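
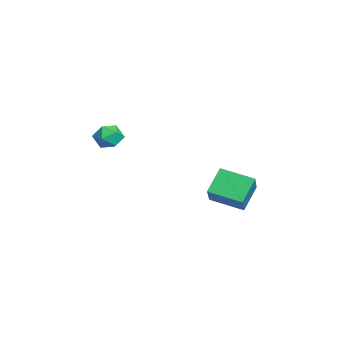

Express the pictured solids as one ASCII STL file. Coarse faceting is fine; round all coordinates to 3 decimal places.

solid 
facet normal -0.535 0.453 0.713
outer loop
vertex 0.492 2.427 -0.364
vertex 1.181 3.92 -0.795
vertex -0.724 2.679 -1.436
endloop
endfacet
facet normal -0.405 -0.878 0.253
outer loop
vertex 0.079 2.0 -2.505
vertex 0.492 2.427 -0.364
vertex -0.724 2.679 -1.436
endloop
endfacet
facet normal -0.535 0.453 0.713
outer loop
vertex -0.724 2.679 -1.436
vertex 1.181 3.92 -0.795
vertex -0.035 4.172 -1.867
endloop
endfacet
facet normal -0.741 0.153 -0.654
outer loop
vertex -0.035 4.172 -1.867
vertex 0.079 2.0 -2.505
vertex -0.724 2.679 -1.436
endloop
endfacet
facet normal 0.741 -0.153 0.654
outer loop
vertex 0.492 2.427 -0.364
vertex 1.984 3.241 -1.864
vertex 1.181 3.92 -0.795
endloop
endfacet
facet normal -0.405 -0.878 0.253
outer loop
vertex 1.295 1.748 -1.433
vertex 0.492 2.427 -0.364
vertex 0.079 2.0 -2.505
endloop
endfacet
facet normal 0.741 -0.153 0.654
outer loop
vertex 1.295 1.748 -1.433
vertex 1.984 3.241 -1.864
vertex 0.492 2.427 -0.364
endloop
endfacet
facet normal 0.405 0.878 -0.253
outer loop
vertex 1.181 3.92 -0.795
vertex 1.984 3.241 -1.864
vertex -0.035 4.172 -1.867
endloop
endfacet
facet normal -0.741 0.153 -0.654
outer loop
vertex 0.768 3.493 -2.936
vertex 0.079 2.0 -2.505
vertex -0.035 4.172 -1.867
endloop
endfacet
facet normal 0.405 0.878 -0.253
outer loop
vertex -0.035 4.172 -1.867
vertex 1.984 3.241 -1.864
vertex 0.768 3.493 -2.936
endloop
endfacet
facet normal 0.535 -0.453 -0.713
outer loop
vertex 0.768 3.493 -2.936
vertex 1.295 1.748 -1.433
vertex 0.079 2.0 -2.505
endloop
endfacet
facet normal 0.535 -0.453 -0.713
outer loop
vertex 1.984 3.241 -1.864
vertex 1.295 1.748 -1.433
vertex 0.768 3.493 -2.936
endloop
endfacet
facet normal 0.115 0.831 0.544
outer loop
vertex 0.98 -1.882 1.98
vertex 0.675 -2.231 2.578
vertex 1.423 -2.26 2.464
endloop
endfacet
facet normal 0.621 0.782 0.042
outer loop
vertex 0.98 -1.882 1.98
vertex 1.423 -2.26 2.464
vertex 1.544 -2.316 1.719
endloop
endfacet
facet normal 0.300 0.747 -0.594
outer loop
vertex 0.98 -1.882 1.98
vertex 1.544 -2.316 1.719
vertex 0.87 -2.321 1.372
endloop
endfacet
facet normal -0.406 0.774 -0.486
outer loop
vertex 0.98 -1.882 1.98
vertex 0.87 -2.321 1.372
vertex 0.334 -2.268 1.904
endloop
endfacet
facet normal -0.519 0.826 0.217
outer loop
vertex 0.98 -1.882 1.98
vertex 0.334 -2.268 1.904
vertex 0.675 -2.231 2.578
endloop
endfacet
facet normal 0.975 0.170 0.146
outer loop
vertex 1.544 -2.316 1.719
vertex 1.423 -2.26 2.464
vertex 1.586 -2.932 2.156
endloop
endfacet
facet normal 0.155 0.252 0.955
outer loop
vertex 1.423 -2.26 2.464
vertex 0.675 -2.231 2.578
vertex 1.05 -2.879 2.688
endloop
endfacet
facet normal -0.871 0.244 0.427
outer loop
vertex 0.675 -2.231 2.578
vertex 0.334 -2.268 1.904
vertex 0.376 -2.884 2.341
endloop
endfacet
facet normal -0.688 0.158 -0.709
outer loop
vertex 0.334 -2.268 1.904
vertex 0.87 -2.321 1.372
vertex 0.497 -2.94 1.596
endloop
endfacet
facet normal 0.454 0.113 -0.884
outer loop
vertex 0.87 -2.321 1.372
vertex 1.544 -2.316 1.719
vertex 1.245 -2.969 1.482
endloop
endfacet
facet normal 0.406 -0.774 0.486
outer loop
vertex 0.94 -3.318 2.08
vertex 1.586 -2.932 2.156
vertex 1.05 -2.879 2.688
endloop
endfacet
facet normal -0.300 -0.747 0.594
outer loop
vertex 0.94 -3.318 2.08
vertex 1.05 -2.879 2.688
vertex 0.376 -2.884 2.341
endloop
endfacet
facet normal -0.621 -0.782 -0.042
outer loop
vertex 0.94 -3.318 2.08
vertex 0.376 -2.884 2.341
vertex 0.497 -2.94 1.596
endloop
endfacet
facet normal -0.115 -0.831 -0.544
outer loop
vertex 0.94 -3.318 2.08
vertex 0.497 -2.94 1.596
vertex 1.245 -2.969 1.482
endloop
endfacet
facet normal 0.519 -0.826 -0.217
outer loop
vertex 0.94 -3.318 2.08
vertex 1.245 -2.969 1.482
vertex 1.586 -2.932 2.156
endloop
endfacet
facet normal 0.688 -0.158 0.709
outer loop
vertex 1.05 -2.879 2.688
vertex 1.586 -2.932 2.156
vertex 1.423 -2.26 2.464
endloop
endfacet
facet normal -0.454 -0.113 0.884
outer loop
vertex 0.376 -2.884 2.341
vertex 1.05 -2.879 2.688
vertex 0.675 -2.231 2.578
endloop
endfacet
facet normal -0.975 -0.170 -0.146
outer loop
vertex 0.497 -2.94 1.596
vertex 0.376 -2.884 2.341
vertex 0.334 -2.268 1.904
endloop
endfacet
facet normal -0.155 -0.252 -0.955
outer loop
vertex 1.245 -2.969 1.482
vertex 0.497 -2.94 1.596
vertex 0.87 -2.321 1.372
endloop
endfacet
facet normal 0.871 -0.244 -0.427
outer loop
vertex 1.586 -2.932 2.156
vertex 1.245 -2.969 1.482
vertex 1.544 -2.316 1.719
endloop
endfacet

endsolid


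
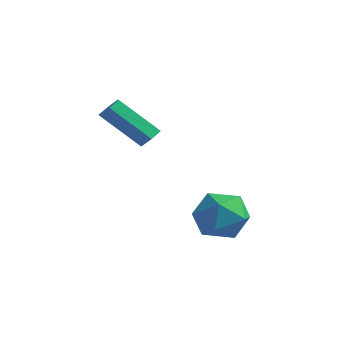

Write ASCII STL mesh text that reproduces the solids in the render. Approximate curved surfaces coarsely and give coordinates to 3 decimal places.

solid 
facet normal 0.610 0.397 -0.686
outer loop
vertex -0.447 2.989 1.401
vertex -0.818 2.851 0.991
vertex -0.856 3.357 1.25
endloop
endfacet
facet normal 0.337 0.653 0.678
outer loop
vertex -0.447 2.989 1.401
vertex -0.856 3.357 1.25
vertex -1.712 2.167 2.82
endloop
endfacet
facet normal 0.337 0.652 0.679
outer loop
vertex -1.712 2.167 2.82
vertex -0.856 3.357 1.25
vertex -2.12 2.535 2.669
endloop
endfacet
facet normal -0.612 -0.397 0.684
outer loop
vertex -1.712 2.167 2.82
vertex -2.12 2.535 2.669
vertex -2.082 2.029 2.409
endloop
endfacet
facet normal 0.611 0.397 -0.685
outer loop
vertex -0.856 3.357 1.25
vertex -0.818 2.851 0.991
vertex -1.226 3.219 0.84
endloop
endfacet
facet normal -0.452 0.885 0.110
outer loop
vertex -0.856 3.357 1.25
vertex -1.226 3.219 0.84
vertex -2.12 2.535 2.669
endloop
endfacet
facet normal -0.452 0.885 0.110
outer loop
vertex -2.12 2.535 2.669
vertex -1.226 3.219 0.84
vertex -2.491 2.397 2.258
endloop
endfacet
facet normal -0.611 -0.398 0.685
outer loop
vertex -2.12 2.535 2.669
vertex -2.491 2.397 2.258
vertex -2.082 2.029 2.409
endloop
endfacet
facet normal 0.612 0.397 -0.684
outer loop
vertex -1.226 3.219 0.84
vertex -0.818 2.851 0.991
vertex -1.188 2.713 0.58
endloop
endfacet
facet normal -0.789 0.233 -0.569
outer loop
vertex -1.226 3.219 0.84
vertex -1.188 2.713 0.58
vertex -2.491 2.397 2.258
endloop
endfacet
facet normal -0.789 0.232 -0.569
outer loop
vertex -2.491 2.397 2.258
vertex -1.188 2.713 0.58
vertex -2.453 1.891 1.999
endloop
endfacet
facet normal -0.610 -0.397 0.686
outer loop
vertex -2.491 2.397 2.258
vertex -2.453 1.891 1.999
vertex -2.082 2.029 2.409
endloop
endfacet
facet normal 0.612 0.397 -0.684
outer loop
vertex -1.188 2.713 0.58
vertex -0.818 2.851 0.991
vertex -0.78 2.345 0.731
endloop
endfacet
facet normal -0.337 -0.652 -0.679
outer loop
vertex -1.188 2.713 0.58
vertex -0.78 2.345 0.731
vertex -2.453 1.891 1.999
endloop
endfacet
facet normal -0.337 -0.653 -0.678
outer loop
vertex -2.453 1.891 1.999
vertex -0.78 2.345 0.731
vertex -2.044 1.523 2.15
endloop
endfacet
facet normal -0.610 -0.397 0.686
outer loop
vertex -2.453 1.891 1.999
vertex -2.044 1.523 2.15
vertex -2.082 2.029 2.409
endloop
endfacet
facet normal 0.611 0.398 -0.685
outer loop
vertex -0.78 2.345 0.731
vertex -0.818 2.851 0.991
vertex -0.409 2.483 1.142
endloop
endfacet
facet normal 0.452 -0.885 -0.110
outer loop
vertex -0.78 2.345 0.731
vertex -0.409 2.483 1.142
vertex -2.044 1.523 2.15
endloop
endfacet
facet normal 0.452 -0.885 -0.110
outer loop
vertex -2.044 1.523 2.15
vertex -0.409 2.483 1.142
vertex -1.674 1.661 2.56
endloop
endfacet
facet normal -0.611 -0.397 0.685
outer loop
vertex -2.044 1.523 2.15
vertex -1.674 1.661 2.56
vertex -2.082 2.029 2.409
endloop
endfacet
facet normal 0.610 0.397 -0.686
outer loop
vertex -0.409 2.483 1.142
vertex -0.818 2.851 0.991
vertex -0.447 2.989 1.401
endloop
endfacet
facet normal 0.789 -0.232 0.569
outer loop
vertex -0.409 2.483 1.142
vertex -0.447 2.989 1.401
vertex -1.674 1.661 2.56
endloop
endfacet
facet normal 0.789 -0.233 0.569
outer loop
vertex -1.674 1.661 2.56
vertex -0.447 2.989 1.401
vertex -1.712 2.167 2.82
endloop
endfacet
facet normal -0.612 -0.397 0.684
outer loop
vertex -1.674 1.661 2.56
vertex -1.712 2.167 2.82
vertex -2.082 2.029 2.409
endloop
endfacet
facet normal -0.282 0.545 0.790
outer loop
vertex 1.596 4.255 -1.875
vertex 1.542 3.286 -1.226
vertex 2.537 3.892 -1.289
endloop
endfacet
facet normal 0.137 0.925 0.353
outer loop
vertex 1.596 4.255 -1.875
vertex 2.537 3.892 -1.289
vertex 2.647 4.292 -2.38
endloop
endfacet
facet normal -0.172 0.941 -0.290
outer loop
vertex 1.596 4.255 -1.875
vertex 2.647 4.292 -2.38
vertex 1.72 3.934 -2.991
endloop
endfacet
facet normal -0.781 0.571 -0.251
outer loop
vertex 1.596 4.255 -1.875
vertex 1.72 3.934 -2.991
vertex 1.036 3.312 -2.278
endloop
endfacet
facet normal -0.849 0.326 0.416
outer loop
vertex 1.596 4.255 -1.875
vertex 1.036 3.312 -2.278
vertex 1.542 3.286 -1.226
endloop
endfacet
facet normal 0.758 0.584 0.290
outer loop
vertex 2.647 4.292 -2.38
vertex 2.537 3.892 -1.289
vertex 3.244 3.348 -2.042
endloop
endfacet
facet normal 0.083 -0.033 0.996
outer loop
vertex 2.537 3.892 -1.289
vertex 1.542 3.286 -1.226
vertex 2.56 2.726 -1.329
endloop
endfacet
facet normal -0.834 -0.387 0.392
outer loop
vertex 1.542 3.286 -1.226
vertex 1.036 3.312 -2.278
vertex 1.633 2.368 -1.94
endloop
endfacet
facet normal -0.726 0.009 -0.688
outer loop
vertex 1.036 3.312 -2.278
vertex 1.72 3.934 -2.991
vertex 1.743 2.768 -3.031
endloop
endfacet
facet normal 0.259 0.609 -0.750
outer loop
vertex 1.72 3.934 -2.991
vertex 2.647 4.292 -2.38
vertex 2.738 3.374 -3.094
endloop
endfacet
facet normal 0.781 -0.571 0.251
outer loop
vertex 2.684 2.405 -2.445
vertex 3.244 3.348 -2.042
vertex 2.56 2.726 -1.329
endloop
endfacet
facet normal 0.172 -0.941 0.290
outer loop
vertex 2.684 2.405 -2.445
vertex 2.56 2.726 -1.329
vertex 1.633 2.368 -1.94
endloop
endfacet
facet normal -0.137 -0.925 -0.353
outer loop
vertex 2.684 2.405 -2.445
vertex 1.633 2.368 -1.94
vertex 1.743 2.768 -3.031
endloop
endfacet
facet normal 0.282 -0.545 -0.790
outer loop
vertex 2.684 2.405 -2.445
vertex 1.743 2.768 -3.031
vertex 2.738 3.374 -3.094
endloop
endfacet
facet normal 0.849 -0.326 -0.416
outer loop
vertex 2.684 2.405 -2.445
vertex 2.738 3.374 -3.094
vertex 3.244 3.348 -2.042
endloop
endfacet
facet normal 0.726 -0.009 0.688
outer loop
vertex 2.56 2.726 -1.329
vertex 3.244 3.348 -2.042
vertex 2.537 3.892 -1.289
endloop
endfacet
facet normal -0.259 -0.609 0.750
outer loop
vertex 1.633 2.368 -1.94
vertex 2.56 2.726 -1.329
vertex 1.542 3.286 -1.226
endloop
endfacet
facet normal -0.758 -0.584 -0.290
outer loop
vertex 1.743 2.768 -3.031
vertex 1.633 2.368 -1.94
vertex 1.036 3.312 -2.278
endloop
endfacet
facet normal -0.083 0.033 -0.996
outer loop
vertex 2.738 3.374 -3.094
vertex 1.743 2.768 -3.031
vertex 1.72 3.934 -2.991
endloop
endfacet
facet normal 0.834 0.387 -0.392
outer loop
vertex 3.244 3.348 -2.042
vertex 2.738 3.374 -3.094
vertex 2.647 4.292 -2.38
endloop
endfacet

endsolid


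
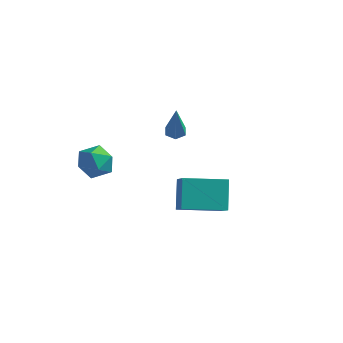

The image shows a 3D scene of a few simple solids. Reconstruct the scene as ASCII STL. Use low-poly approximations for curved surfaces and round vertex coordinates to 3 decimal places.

solid 
facet normal -0.217 0.338 -0.916
outer loop
vertex -3.224 2.218 -1.308
vertex -3.478 2.653 -1.087
vertex -2.941 2.678 -1.205
endloop
endfacet
facet normal 0.857 -0.493 -0.154
outer loop
vertex -3.224 2.218 -1.308
vertex -2.941 2.678 -1.205
vertex -3.002 1.907 0.927
endloop
endfacet
facet normal -0.217 0.340 -0.915
outer loop
vertex -2.941 2.678 -1.205
vertex -3.478 2.653 -1.087
vertex -3.195 3.113 -0.983
endloop
endfacet
facet normal 0.887 0.426 0.179
outer loop
vertex -2.941 2.678 -1.205
vertex -3.195 3.113 -0.983
vertex -3.002 1.907 0.927
endloop
endfacet
facet normal -0.215 0.339 -0.916
outer loop
vertex -3.195 3.113 -0.983
vertex -3.478 2.653 -1.087
vertex -3.732 3.088 -0.866
endloop
endfacet
facet normal 0.075 0.847 0.527
outer loop
vertex -3.195 3.113 -0.983
vertex -3.732 3.088 -0.866
vertex -3.002 1.907 0.927
endloop
endfacet
facet normal -0.217 0.338 -0.916
outer loop
vertex -3.732 3.088 -0.866
vertex -3.478 2.653 -1.087
vertex -4.015 2.628 -0.969
endloop
endfacet
facet normal -0.765 0.349 0.541
outer loop
vertex -3.732 3.088 -0.866
vertex -4.015 2.628 -0.969
vertex -3.002 1.907 0.927
endloop
endfacet
facet normal -0.217 0.340 -0.915
outer loop
vertex -4.015 2.628 -0.969
vertex -3.478 2.653 -1.087
vertex -3.761 2.193 -1.191
endloop
endfacet
facet normal -0.795 -0.570 0.208
outer loop
vertex -4.015 2.628 -0.969
vertex -3.761 2.193 -1.191
vertex -3.002 1.907 0.927
endloop
endfacet
facet normal -0.215 0.339 -0.916
outer loop
vertex -3.761 2.193 -1.191
vertex -3.478 2.653 -1.087
vertex -3.224 2.218 -1.308
endloop
endfacet
facet normal 0.016 -0.990 -0.139
outer loop
vertex -3.761 2.193 -1.191
vertex -3.224 2.218 -1.308
vertex -3.002 1.907 0.927
endloop
endfacet
facet normal -0.978 0.198 -0.060
outer loop
vertex -4.559 -2.973 0.203
vertex -4.709 -3.842 -0.219
vertex -4.751 -3.757 0.754
endloop
endfacet
facet normal -0.687 0.523 0.505
outer loop
vertex -4.559 -2.973 0.203
vertex -4.751 -3.757 0.754
vertex -4.062 -3.121 1.032
endloop
endfacet
facet normal -0.165 0.949 0.268
outer loop
vertex -4.559 -2.973 0.203
vertex -4.062 -3.121 1.032
vertex -3.595 -2.813 0.23
endloop
endfacet
facet normal -0.135 0.887 -0.441
outer loop
vertex -4.559 -2.973 0.203
vertex -3.595 -2.813 0.23
vertex -3.995 -3.258 -0.543
endloop
endfacet
facet normal -0.638 0.423 -0.644
outer loop
vertex -4.559 -2.973 0.203
vertex -3.995 -3.258 -0.543
vertex -4.709 -3.842 -0.219
endloop
endfacet
facet normal -0.392 0.023 0.920
outer loop
vertex -4.062 -3.121 1.032
vertex -4.751 -3.757 0.754
vertex -3.905 -4.082 1.123
endloop
endfacet
facet normal -0.864 -0.504 0.007
outer loop
vertex -4.751 -3.757 0.754
vertex -4.709 -3.842 -0.219
vertex -4.305 -4.527 0.35
endloop
endfacet
facet normal -0.312 -0.140 -0.940
outer loop
vertex -4.709 -3.842 -0.219
vertex -3.995 -3.258 -0.543
vertex -3.838 -4.219 -0.452
endloop
endfacet
facet normal 0.502 0.612 -0.612
outer loop
vertex -3.995 -3.258 -0.543
vertex -3.595 -2.813 0.23
vertex -3.149 -3.583 -0.174
endloop
endfacet
facet normal 0.452 0.712 0.537
outer loop
vertex -3.595 -2.813 0.23
vertex -4.062 -3.121 1.032
vertex -3.191 -3.498 0.799
endloop
endfacet
facet normal 0.135 -0.887 0.441
outer loop
vertex -3.341 -4.367 0.377
vertex -3.905 -4.082 1.123
vertex -4.305 -4.527 0.35
endloop
endfacet
facet normal 0.165 -0.949 -0.268
outer loop
vertex -3.341 -4.367 0.377
vertex -4.305 -4.527 0.35
vertex -3.838 -4.219 -0.452
endloop
endfacet
facet normal 0.687 -0.523 -0.505
outer loop
vertex -3.341 -4.367 0.377
vertex -3.838 -4.219 -0.452
vertex -3.149 -3.583 -0.174
endloop
endfacet
facet normal 0.978 -0.198 0.060
outer loop
vertex -3.341 -4.367 0.377
vertex -3.149 -3.583 -0.174
vertex -3.191 -3.498 0.799
endloop
endfacet
facet normal 0.638 -0.423 0.644
outer loop
vertex -3.341 -4.367 0.377
vertex -3.191 -3.498 0.799
vertex -3.905 -4.082 1.123
endloop
endfacet
facet normal -0.502 -0.612 0.612
outer loop
vertex -4.305 -4.527 0.35
vertex -3.905 -4.082 1.123
vertex -4.751 -3.757 0.754
endloop
endfacet
facet normal -0.452 -0.712 -0.537
outer loop
vertex -3.838 -4.219 -0.452
vertex -4.305 -4.527 0.35
vertex -4.709 -3.842 -0.219
endloop
endfacet
facet normal 0.392 -0.023 -0.920
outer loop
vertex -3.149 -3.583 -0.174
vertex -3.838 -4.219 -0.452
vertex -3.995 -3.258 -0.543
endloop
endfacet
facet normal 0.864 0.504 -0.007
outer loop
vertex -3.191 -3.498 0.799
vertex -3.149 -3.583 -0.174
vertex -3.595 -2.813 0.23
endloop
endfacet
facet normal 0.312 0.140 0.940
outer loop
vertex -3.905 -4.082 1.123
vertex -3.191 -3.498 0.799
vertex -4.062 -3.121 1.032
endloop
endfacet
facet normal -0.799 -0.590 0.121
outer loop
vertex -0.417 -2.026 -0.574
vertex -1.218 -1.125 -1.467
vertex 0.053 -2.939 -1.916
endloop
endfacet
facet normal 0.534 -0.600 0.595
outer loop
vertex 1.738 -1.695 -2.173
vertex -0.417 -2.026 -0.574
vertex 0.053 -2.939 -1.916
endloop
endfacet
facet normal -0.799 -0.590 0.121
outer loop
vertex 0.053 -2.939 -1.916
vertex -1.218 -1.125 -1.467
vertex -0.748 -2.038 -2.809
endloop
endfacet
facet normal 0.278 -0.540 -0.794
outer loop
vertex -0.748 -2.038 -2.809
vertex 1.738 -1.695 -2.173
vertex 0.053 -2.939 -1.916
endloop
endfacet
facet normal -0.278 0.540 0.794
outer loop
vertex -0.417 -2.026 -0.574
vertex 0.467 0.119 -1.724
vertex -1.218 -1.125 -1.467
endloop
endfacet
facet normal 0.534 -0.600 0.595
outer loop
vertex 1.268 -0.782 -0.831
vertex -0.417 -2.026 -0.574
vertex 1.738 -1.695 -2.173
endloop
endfacet
facet normal -0.278 0.540 0.794
outer loop
vertex 1.268 -0.782 -0.831
vertex 0.467 0.119 -1.724
vertex -0.417 -2.026 -0.574
endloop
endfacet
facet normal -0.534 0.600 -0.595
outer loop
vertex -1.218 -1.125 -1.467
vertex 0.467 0.119 -1.724
vertex -0.748 -2.038 -2.809
endloop
endfacet
facet normal 0.278 -0.540 -0.794
outer loop
vertex 0.937 -0.794 -3.066
vertex 1.738 -1.695 -2.173
vertex -0.748 -2.038 -2.809
endloop
endfacet
facet normal -0.534 0.600 -0.595
outer loop
vertex -0.748 -2.038 -2.809
vertex 0.467 0.119 -1.724
vertex 0.937 -0.794 -3.066
endloop
endfacet
facet normal 0.799 0.590 -0.121
outer loop
vertex 0.937 -0.794 -3.066
vertex 1.268 -0.782 -0.831
vertex 1.738 -1.695 -2.173
endloop
endfacet
facet normal 0.799 0.590 -0.121
outer loop
vertex 0.467 0.119 -1.724
vertex 1.268 -0.782 -0.831
vertex 0.937 -0.794 -3.066
endloop
endfacet

endsolid


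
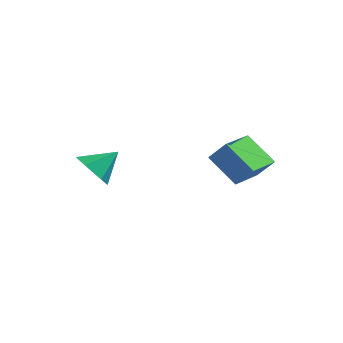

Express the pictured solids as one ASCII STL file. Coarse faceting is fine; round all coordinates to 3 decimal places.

solid 
facet normal -0.555 -0.608 -0.567
outer loop
vertex -1.949 -3.811 1.32
vertex -2.537 -3.82 1.905
vertex -2.556 -3.245 1.307
endloop
endfacet
facet normal 0.620 0.655 -0.431
outer loop
vertex -1.949 -3.811 1.32
vertex -2.556 -3.245 1.307
vertex -1.843 -3.06 2.615
endloop
endfacet
facet normal -0.555 -0.608 -0.567
outer loop
vertex -2.556 -3.245 1.307
vertex -2.537 -3.82 1.905
vertex -3.144 -3.255 1.893
endloop
endfacet
facet normal -0.101 0.991 -0.085
outer loop
vertex -2.556 -3.245 1.307
vertex -3.144 -3.255 1.893
vertex -1.843 -3.06 2.615
endloop
endfacet
facet normal -0.555 -0.608 -0.567
outer loop
vertex -3.144 -3.255 1.893
vertex -2.537 -3.82 1.905
vertex -3.125 -3.83 2.491
endloop
endfacet
facet normal -0.444 0.639 0.628
outer loop
vertex -3.144 -3.255 1.893
vertex -3.125 -3.83 2.491
vertex -1.843 -3.06 2.615
endloop
endfacet
facet normal -0.555 -0.609 -0.567
outer loop
vertex -3.125 -3.83 2.491
vertex -2.537 -3.82 1.905
vertex -2.518 -4.395 2.504
endloop
endfacet
facet normal -0.067 -0.049 0.997
outer loop
vertex -3.125 -3.83 2.491
vertex -2.518 -4.395 2.504
vertex -1.843 -3.06 2.615
endloop
endfacet
facet normal -0.555 -0.609 -0.567
outer loop
vertex -2.518 -4.395 2.504
vertex -2.537 -3.82 1.905
vertex -1.929 -4.386 1.918
endloop
endfacet
facet normal 0.654 -0.385 0.651
outer loop
vertex -2.518 -4.395 2.504
vertex -1.929 -4.386 1.918
vertex -1.843 -3.06 2.615
endloop
endfacet
facet normal -0.555 -0.609 -0.567
outer loop
vertex -1.929 -4.386 1.918
vertex -2.537 -3.82 1.905
vertex -1.949 -3.811 1.32
endloop
endfacet
facet normal 0.997 -0.031 -0.063
outer loop
vertex -1.929 -4.386 1.918
vertex -1.949 -3.811 1.32
vertex -1.843 -3.06 2.615
endloop
endfacet
facet normal -0.760 0.266 0.593
outer loop
vertex 1.354 -0.741 2.429
vertex 1.649 0.819 2.108
vertex 0.705 -0.785 1.617
endloop
endfacet
facet normal -0.182 -0.963 0.198
outer loop
vertex 1.891 -1.199 0.692
vertex 1.354 -0.741 2.429
vertex 0.705 -0.785 1.617
endloop
endfacet
facet normal -0.760 0.265 0.594
outer loop
vertex 0.705 -0.785 1.617
vertex 1.649 0.819 2.108
vertex 1.0 0.775 1.297
endloop
endfacet
facet normal -0.624 -0.042 -0.781
outer loop
vertex 1.0 0.775 1.297
vertex 1.891 -1.199 0.692
vertex 0.705 -0.785 1.617
endloop
endfacet
facet normal 0.624 0.043 0.781
outer loop
vertex 1.354 -0.741 2.429
vertex 2.835 0.405 1.183
vertex 1.649 0.819 2.108
endloop
endfacet
facet normal -0.182 -0.963 0.198
outer loop
vertex 2.54 -1.155 1.503
vertex 1.354 -0.741 2.429
vertex 1.891 -1.199 0.692
endloop
endfacet
facet normal 0.624 0.042 0.780
outer loop
vertex 2.54 -1.155 1.503
vertex 2.835 0.405 1.183
vertex 1.354 -0.741 2.429
endloop
endfacet
facet normal 0.182 0.963 -0.198
outer loop
vertex 1.649 0.819 2.108
vertex 2.835 0.405 1.183
vertex 1.0 0.775 1.297
endloop
endfacet
facet normal -0.624 -0.043 -0.780
outer loop
vertex 2.186 0.361 0.371
vertex 1.891 -1.199 0.692
vertex 1.0 0.775 1.297
endloop
endfacet
facet normal 0.182 0.963 -0.198
outer loop
vertex 1.0 0.775 1.297
vertex 2.835 0.405 1.183
vertex 2.186 0.361 0.371
endloop
endfacet
facet normal 0.760 -0.266 -0.594
outer loop
vertex 2.186 0.361 0.371
vertex 2.54 -1.155 1.503
vertex 1.891 -1.199 0.692
endloop
endfacet
facet normal 0.760 -0.265 -0.593
outer loop
vertex 2.835 0.405 1.183
vertex 2.54 -1.155 1.503
vertex 2.186 0.361 0.371
endloop
endfacet

endsolid


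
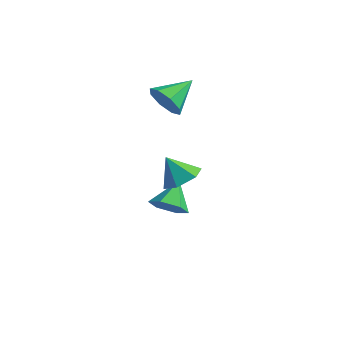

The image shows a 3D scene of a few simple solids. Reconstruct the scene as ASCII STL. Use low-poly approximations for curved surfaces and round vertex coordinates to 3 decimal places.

solid 
facet normal 0.146 -0.786 -0.601
outer loop
vertex 0.669 -1.093 -3.757
vertex -0.151 -0.861 -4.26
vertex 0.722 -0.487 -4.537
endloop
endfacet
facet normal 0.807 0.439 0.396
outer loop
vertex 0.669 -1.093 -3.757
vertex 0.722 -0.487 -4.537
vertex -0.389 0.421 -3.28
endloop
endfacet
facet normal 0.146 -0.786 -0.601
outer loop
vertex 0.722 -0.487 -4.537
vertex -0.151 -0.861 -4.26
vertex -0.098 -0.254 -5.04
endloop
endfacet
facet normal 0.411 0.872 -0.266
outer loop
vertex 0.722 -0.487 -4.537
vertex -0.098 -0.254 -5.04
vertex -0.389 0.421 -3.28
endloop
endfacet
facet normal 0.146 -0.786 -0.601
outer loop
vertex -0.098 -0.254 -5.04
vertex -0.151 -0.861 -4.26
vertex -0.972 -0.628 -4.763
endloop
endfacet
facet normal -0.463 0.799 -0.383
outer loop
vertex -0.098 -0.254 -5.04
vertex -0.972 -0.628 -4.763
vertex -0.389 0.421 -3.28
endloop
endfacet
facet normal 0.145 -0.786 -0.601
outer loop
vertex -0.972 -0.628 -4.763
vertex -0.151 -0.861 -4.26
vertex -1.025 -1.235 -3.982
endloop
endfacet
facet normal -0.942 0.293 0.163
outer loop
vertex -0.972 -0.628 -4.763
vertex -1.025 -1.235 -3.982
vertex -0.389 0.421 -3.28
endloop
endfacet
facet normal 0.146 -0.786 -0.600
outer loop
vertex -1.025 -1.235 -3.982
vertex -0.151 -0.861 -4.26
vertex -0.204 -1.467 -3.479
endloop
endfacet
facet normal -0.546 -0.141 0.826
outer loop
vertex -1.025 -1.235 -3.982
vertex -0.204 -1.467 -3.479
vertex -0.389 0.421 -3.28
endloop
endfacet
facet normal 0.146 -0.786 -0.600
outer loop
vertex -0.204 -1.467 -3.479
vertex -0.151 -0.861 -4.26
vertex 0.669 -1.093 -3.757
endloop
endfacet
facet normal 0.329 -0.067 0.942
outer loop
vertex -0.204 -1.467 -3.479
vertex 0.669 -1.093 -3.757
vertex -0.389 0.421 -3.28
endloop
endfacet
facet normal -0.250 -0.884 -0.396
outer loop
vertex -0.795 0.295 2.316
vertex -1.4 0.767 1.645
vertex -0.42 0.484 1.658
endloop
endfacet
facet normal 0.862 0.045 0.504
outer loop
vertex -0.795 0.295 2.316
vertex -0.42 0.484 1.658
vertex -0.94 2.393 2.375
endloop
endfacet
facet normal -0.250 -0.883 -0.397
outer loop
vertex -0.42 0.484 1.658
vertex -1.4 0.767 1.645
vertex -0.62 0.84 0.992
endloop
endfacet
facet normal 0.945 0.303 -0.122
outer loop
vertex -0.42 0.484 1.658
vertex -0.62 0.84 0.992
vertex -0.94 2.393 2.375
endloop
endfacet
facet normal -0.250 -0.883 -0.397
outer loop
vertex -0.62 0.84 0.992
vertex -1.4 0.767 1.645
vertex -1.276 1.153 0.709
endloop
endfacet
facet normal 0.541 0.619 -0.570
outer loop
vertex -0.62 0.84 0.992
vertex -1.276 1.153 0.709
vertex -0.94 2.393 2.375
endloop
endfacet
facet normal -0.250 -0.883 -0.397
outer loop
vertex -1.276 1.153 0.709
vertex -1.4 0.767 1.645
vertex -2.005 1.24 0.974
endloop
endfacet
facet normal -0.114 0.808 -0.578
outer loop
vertex -1.276 1.153 0.709
vertex -2.005 1.24 0.974
vertex -0.94 2.393 2.375
endloop
endfacet
facet normal -0.251 -0.883 -0.397
outer loop
vertex -2.005 1.24 0.974
vertex -1.4 0.767 1.645
vertex -2.38 1.051 1.632
endloop
endfacet
facet normal -0.634 0.760 -0.143
outer loop
vertex -2.005 1.24 0.974
vertex -2.38 1.051 1.632
vertex -0.94 2.393 2.375
endloop
endfacet
facet normal -0.251 -0.883 -0.397
outer loop
vertex -2.38 1.051 1.632
vertex -1.4 0.767 1.645
vertex -2.18 0.695 2.298
endloop
endfacet
facet normal -0.717 0.502 0.484
outer loop
vertex -2.38 1.051 1.632
vertex -2.18 0.695 2.298
vertex -0.94 2.393 2.375
endloop
endfacet
facet normal -0.250 -0.883 -0.396
outer loop
vertex -2.18 0.695 2.298
vertex -1.4 0.767 1.645
vertex -1.524 0.382 2.581
endloop
endfacet
facet normal -0.313 0.186 0.931
outer loop
vertex -2.18 0.695 2.298
vertex -1.524 0.382 2.581
vertex -0.94 2.393 2.375
endloop
endfacet
facet normal -0.250 -0.883 -0.396
outer loop
vertex -1.524 0.382 2.581
vertex -1.4 0.767 1.645
vertex -0.795 0.295 2.316
endloop
endfacet
facet normal 0.341 -0.003 0.940
outer loop
vertex -1.524 0.382 2.581
vertex -0.795 0.295 2.316
vertex -0.94 2.393 2.375
endloop
endfacet
facet normal 0.576 0.063 -0.815
outer loop
vertex 2.637 -2.464 0.592
vertex 2.139 -3.215 0.182
vertex 1.835 -2.284 0.039
endloop
endfacet
facet normal -0.201 0.807 0.555
outer loop
vertex 2.637 -2.464 0.592
vertex 1.835 -2.284 0.039
vertex 1.321 -3.305 1.338
endloop
endfacet
facet normal 0.577 0.063 -0.815
outer loop
vertex 1.835 -2.284 0.039
vertex 2.139 -3.215 0.182
vertex 1.338 -3.035 -0.371
endloop
endfacet
facet normal -0.850 0.522 0.074
outer loop
vertex 1.835 -2.284 0.039
vertex 1.338 -3.035 -0.371
vertex 1.321 -3.305 1.338
endloop
endfacet
facet normal 0.577 0.064 -0.814
outer loop
vertex 1.338 -3.035 -0.371
vertex 2.139 -3.215 0.182
vertex 1.642 -3.967 -0.229
endloop
endfacet
facet normal -0.946 -0.318 -0.060
outer loop
vertex 1.338 -3.035 -0.371
vertex 1.642 -3.967 -0.229
vertex 1.321 -3.305 1.338
endloop
endfacet
facet normal 0.577 0.064 -0.814
outer loop
vertex 1.642 -3.967 -0.229
vertex 2.139 -3.215 0.182
vertex 2.443 -4.147 0.324
endloop
endfacet
facet normal -0.395 -0.873 0.288
outer loop
vertex 1.642 -3.967 -0.229
vertex 2.443 -4.147 0.324
vertex 1.321 -3.305 1.338
endloop
endfacet
facet normal 0.576 0.064 -0.815
outer loop
vertex 2.443 -4.147 0.324
vertex 2.139 -3.215 0.182
vertex 2.94 -3.395 0.734
endloop
endfacet
facet normal 0.254 -0.587 0.769
outer loop
vertex 2.443 -4.147 0.324
vertex 2.94 -3.395 0.734
vertex 1.321 -3.305 1.338
endloop
endfacet
facet normal 0.576 0.063 -0.815
outer loop
vertex 2.94 -3.395 0.734
vertex 2.139 -3.215 0.182
vertex 2.637 -2.464 0.592
endloop
endfacet
facet normal 0.351 0.252 0.902
outer loop
vertex 2.94 -3.395 0.734
vertex 2.637 -2.464 0.592
vertex 1.321 -3.305 1.338
endloop
endfacet

endsolid


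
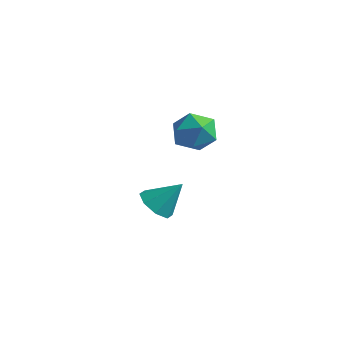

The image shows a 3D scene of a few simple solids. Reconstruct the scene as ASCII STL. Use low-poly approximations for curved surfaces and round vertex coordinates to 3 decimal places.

solid 
facet normal -0.511 -0.442 -0.738
outer loop
vertex 0.837 -0.327 -3.878
vertex 0.299 0.404 -3.943
vertex 1.081 0.144 -4.329
endloop
endfacet
facet normal 0.932 -0.318 0.173
outer loop
vertex 0.837 -0.327 -3.878
vertex 1.081 0.144 -4.329
vertex 1.121 1.116 -2.757
endloop
endfacet
facet normal -0.511 -0.443 -0.737
outer loop
vertex 1.081 0.144 -4.329
vertex 0.299 0.404 -3.943
vertex 0.867 0.767 -4.555
endloop
endfacet
facet normal 0.948 0.259 -0.184
outer loop
vertex 1.081 0.144 -4.329
vertex 0.867 0.767 -4.555
vertex 1.121 1.116 -2.757
endloop
endfacet
facet normal -0.511 -0.442 -0.737
outer loop
vertex 0.867 0.767 -4.555
vertex 0.299 0.404 -3.943
vertex 0.32 1.178 -4.422
endloop
endfacet
facet normal 0.547 0.804 -0.233
outer loop
vertex 0.867 0.767 -4.555
vertex 0.32 1.178 -4.422
vertex 1.121 1.116 -2.757
endloop
endfacet
facet normal -0.511 -0.442 -0.737
outer loop
vertex 0.32 1.178 -4.422
vertex 0.299 0.404 -3.943
vertex -0.239 1.135 -4.009
endloop
endfacet
facet normal -0.036 0.998 0.055
outer loop
vertex 0.32 1.178 -4.422
vertex -0.239 1.135 -4.009
vertex 1.121 1.116 -2.757
endloop
endfacet
facet normal -0.511 -0.443 -0.737
outer loop
vertex -0.239 1.135 -4.009
vertex 0.299 0.404 -3.943
vertex -0.483 0.664 -3.557
endloop
endfacet
facet normal -0.459 0.727 0.510
outer loop
vertex -0.239 1.135 -4.009
vertex -0.483 0.664 -3.557
vertex 1.121 1.116 -2.757
endloop
endfacet
facet normal -0.511 -0.442 -0.737
outer loop
vertex -0.483 0.664 -3.557
vertex 0.299 0.404 -3.943
vertex -0.269 0.041 -3.332
endloop
endfacet
facet normal -0.475 0.150 0.867
outer loop
vertex -0.483 0.664 -3.557
vertex -0.269 0.041 -3.332
vertex 1.121 1.116 -2.757
endloop
endfacet
facet normal -0.511 -0.442 -0.737
outer loop
vertex -0.269 0.041 -3.332
vertex 0.299 0.404 -3.943
vertex 0.278 -0.37 -3.465
endloop
endfacet
facet normal -0.074 -0.395 0.916
outer loop
vertex -0.269 0.041 -3.332
vertex 0.278 -0.37 -3.465
vertex 1.121 1.116 -2.757
endloop
endfacet
facet normal -0.511 -0.442 -0.738
outer loop
vertex 0.278 -0.37 -3.465
vertex 0.299 0.404 -3.943
vertex 0.837 -0.327 -3.878
endloop
endfacet
facet normal 0.509 -0.588 0.628
outer loop
vertex 0.278 -0.37 -3.465
vertex 0.837 -0.327 -3.878
vertex 1.121 1.116 -2.757
endloop
endfacet
facet normal -0.134 0.632 0.763
outer loop
vertex 1.8 1.1 1.486
vertex 2.036 0.349 2.15
vertex 2.779 0.958 1.776
endloop
endfacet
facet normal 0.089 0.980 0.181
outer loop
vertex 1.8 1.1 1.486
vertex 2.779 0.958 1.776
vertex 2.558 1.16 0.79
endloop
endfacet
facet normal -0.382 0.859 -0.342
outer loop
vertex 1.8 1.1 1.486
vertex 2.558 1.16 0.79
vertex 1.68 0.676 0.555
endloop
endfacet
facet normal -0.896 0.437 -0.083
outer loop
vertex 1.8 1.1 1.486
vertex 1.68 0.676 0.555
vertex 1.357 0.174 1.395
endloop
endfacet
facet normal -0.743 0.297 0.600
outer loop
vertex 1.8 1.1 1.486
vertex 1.357 0.174 1.395
vertex 2.036 0.349 2.15
endloop
endfacet
facet normal 0.714 0.700 -0.017
outer loop
vertex 2.558 1.16 0.79
vertex 2.779 0.958 1.776
vertex 3.263 0.446 1.025
endloop
endfacet
facet normal 0.353 0.137 0.925
outer loop
vertex 2.779 0.958 1.776
vertex 2.036 0.349 2.15
vertex 2.94 -0.056 1.865
endloop
endfacet
facet normal -0.631 -0.405 0.661
outer loop
vertex 2.036 0.349 2.15
vertex 1.357 0.174 1.395
vertex 2.062 -0.54 1.63
endloop
endfacet
facet normal -0.878 -0.178 -0.444
outer loop
vertex 1.357 0.174 1.395
vertex 1.68 0.676 0.555
vertex 1.841 -0.338 0.644
endloop
endfacet
facet normal -0.047 0.503 -0.863
outer loop
vertex 1.68 0.676 0.555
vertex 2.558 1.16 0.79
vertex 2.584 0.271 0.27
endloop
endfacet
facet normal 0.896 -0.437 0.083
outer loop
vertex 2.82 -0.48 0.934
vertex 3.263 0.446 1.025
vertex 2.94 -0.056 1.865
endloop
endfacet
facet normal 0.382 -0.859 0.342
outer loop
vertex 2.82 -0.48 0.934
vertex 2.94 -0.056 1.865
vertex 2.062 -0.54 1.63
endloop
endfacet
facet normal -0.089 -0.980 -0.181
outer loop
vertex 2.82 -0.48 0.934
vertex 2.062 -0.54 1.63
vertex 1.841 -0.338 0.644
endloop
endfacet
facet normal 0.134 -0.632 -0.763
outer loop
vertex 2.82 -0.48 0.934
vertex 1.841 -0.338 0.644
vertex 2.584 0.271 0.27
endloop
endfacet
facet normal 0.743 -0.297 -0.600
outer loop
vertex 2.82 -0.48 0.934
vertex 2.584 0.271 0.27
vertex 3.263 0.446 1.025
endloop
endfacet
facet normal 0.878 0.178 0.444
outer loop
vertex 2.94 -0.056 1.865
vertex 3.263 0.446 1.025
vertex 2.779 0.958 1.776
endloop
endfacet
facet normal 0.047 -0.503 0.863
outer loop
vertex 2.062 -0.54 1.63
vertex 2.94 -0.056 1.865
vertex 2.036 0.349 2.15
endloop
endfacet
facet normal -0.714 -0.700 0.017
outer loop
vertex 1.841 -0.338 0.644
vertex 2.062 -0.54 1.63
vertex 1.357 0.174 1.395
endloop
endfacet
facet normal -0.353 -0.137 -0.925
outer loop
vertex 2.584 0.271 0.27
vertex 1.841 -0.338 0.644
vertex 1.68 0.676 0.555
endloop
endfacet
facet normal 0.631 0.405 -0.661
outer loop
vertex 3.263 0.446 1.025
vertex 2.584 0.271 0.27
vertex 2.558 1.16 0.79
endloop
endfacet

endsolid


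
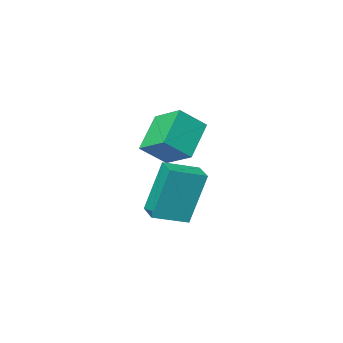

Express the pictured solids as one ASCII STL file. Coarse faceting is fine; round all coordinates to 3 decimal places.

solid 
facet normal -0.617 -0.440 0.652
outer loop
vertex -1.242 -1.635 1.079
vertex -1.478 -0.483 1.633
vertex -2.13 -1.468 0.352
endloop
endfacet
facet normal 0.182 -0.886 -0.426
outer loop
vertex -1.162 -0.777 -0.673
vertex -1.242 -1.635 1.079
vertex -2.13 -1.468 0.352
endloop
endfacet
facet normal -0.616 -0.441 0.653
outer loop
vertex -2.13 -1.468 0.352
vertex -1.478 -0.483 1.633
vertex -2.367 -0.316 0.906
endloop
endfacet
facet normal -0.766 0.144 -0.627
outer loop
vertex -2.367 -0.316 0.906
vertex -1.162 -0.777 -0.673
vertex -2.13 -1.468 0.352
endloop
endfacet
facet normal 0.766 -0.144 0.626
outer loop
vertex -1.242 -1.635 1.079
vertex -0.51 0.208 0.608
vertex -1.478 -0.483 1.633
endloop
endfacet
facet normal 0.182 -0.886 -0.426
outer loop
vertex -0.273 -0.944 0.054
vertex -1.242 -1.635 1.079
vertex -1.162 -0.777 -0.673
endloop
endfacet
facet normal 0.766 -0.144 0.627
outer loop
vertex -0.273 -0.944 0.054
vertex -0.51 0.208 0.608
vertex -1.242 -1.635 1.079
endloop
endfacet
facet normal -0.182 0.886 0.426
outer loop
vertex -1.478 -0.483 1.633
vertex -0.51 0.208 0.608
vertex -2.367 -0.316 0.906
endloop
endfacet
facet normal -0.766 0.144 -0.627
outer loop
vertex -1.398 0.375 -0.119
vertex -1.162 -0.777 -0.673
vertex -2.367 -0.316 0.906
endloop
endfacet
facet normal -0.182 0.886 0.426
outer loop
vertex -2.367 -0.316 0.906
vertex -0.51 0.208 0.608
vertex -1.398 0.375 -0.119
endloop
endfacet
facet normal 0.617 0.440 -0.653
outer loop
vertex -1.398 0.375 -0.119
vertex -0.273 -0.944 0.054
vertex -1.162 -0.777 -0.673
endloop
endfacet
facet normal 0.617 0.441 -0.652
outer loop
vertex -0.51 0.208 0.608
vertex -0.273 -0.944 0.054
vertex -1.398 0.375 -0.119
endloop
endfacet
facet normal -0.933 0.227 -0.279
outer loop
vertex -3.113 -2.013 -1.616
vertex -2.873 -1.084 -1.661
vertex -2.558 -2.256 -3.668
endloop
endfacet
facet normal -0.250 -0.967 0.047
outer loop
vertex -1.327 -2.556 -3.299
vertex -3.113 -2.013 -1.616
vertex -2.558 -2.256 -3.668
endloop
endfacet
facet normal -0.933 0.227 -0.279
outer loop
vertex -2.558 -2.256 -3.668
vertex -2.873 -1.084 -1.661
vertex -2.318 -1.327 -3.713
endloop
endfacet
facet normal 0.260 -0.114 -0.959
outer loop
vertex -2.318 -1.327 -3.713
vertex -1.327 -2.556 -3.299
vertex -2.558 -2.256 -3.668
endloop
endfacet
facet normal -0.260 0.114 0.959
outer loop
vertex -3.113 -2.013 -1.616
vertex -1.642 -1.384 -1.292
vertex -2.873 -1.084 -1.661
endloop
endfacet
facet normal -0.250 -0.967 0.047
outer loop
vertex -1.882 -2.313 -1.247
vertex -3.113 -2.013 -1.616
vertex -1.327 -2.556 -3.299
endloop
endfacet
facet normal -0.260 0.114 0.959
outer loop
vertex -1.882 -2.313 -1.247
vertex -1.642 -1.384 -1.292
vertex -3.113 -2.013 -1.616
endloop
endfacet
facet normal 0.250 0.967 -0.047
outer loop
vertex -2.873 -1.084 -1.661
vertex -1.642 -1.384 -1.292
vertex -2.318 -1.327 -3.713
endloop
endfacet
facet normal 0.260 -0.114 -0.959
outer loop
vertex -1.087 -1.627 -3.344
vertex -1.327 -2.556 -3.299
vertex -2.318 -1.327 -3.713
endloop
endfacet
facet normal 0.250 0.967 -0.047
outer loop
vertex -2.318 -1.327 -3.713
vertex -1.642 -1.384 -1.292
vertex -1.087 -1.627 -3.344
endloop
endfacet
facet normal 0.933 -0.227 0.279
outer loop
vertex -1.087 -1.627 -3.344
vertex -1.882 -2.313 -1.247
vertex -1.327 -2.556 -3.299
endloop
endfacet
facet normal 0.933 -0.227 0.279
outer loop
vertex -1.642 -1.384 -1.292
vertex -1.882 -2.313 -1.247
vertex -1.087 -1.627 -3.344
endloop
endfacet

endsolid


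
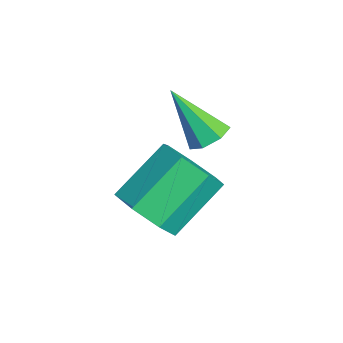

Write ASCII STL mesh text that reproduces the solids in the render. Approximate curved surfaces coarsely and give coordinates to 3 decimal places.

solid 
facet normal 0.329 -0.729 -0.600
outer loop
vertex 1.221 0.279 -2.854
vertex 0.516 -0.352 -2.474
vertex 0.443 0.274 -3.275
endloop
endfacet
facet normal 0.344 0.684 -0.643
outer loop
vertex 1.221 0.279 -2.854
vertex 0.443 0.274 -3.275
vertex 0.569 1.723 -1.666
endloop
endfacet
facet normal 0.344 0.684 -0.643
outer loop
vertex 0.569 1.723 -1.666
vertex 0.443 0.274 -3.275
vertex -0.209 1.718 -2.088
endloop
endfacet
facet normal -0.330 0.729 0.599
outer loop
vertex 0.569 1.723 -1.666
vertex -0.209 1.718 -2.088
vertex -0.136 1.092 -1.286
endloop
endfacet
facet normal 0.329 -0.729 -0.600
outer loop
vertex 0.443 0.274 -3.275
vertex 0.516 -0.352 -2.474
vertex -0.28 -0.202 -3.093
endloop
endfacet
facet normal -0.473 0.422 -0.773
outer loop
vertex 0.443 0.274 -3.275
vertex -0.28 -0.202 -3.093
vertex -0.209 1.718 -2.088
endloop
endfacet
facet normal -0.473 0.422 -0.773
outer loop
vertex -0.209 1.718 -2.088
vertex -0.28 -0.202 -3.093
vertex -0.932 1.242 -1.906
endloop
endfacet
facet normal -0.329 0.730 0.599
outer loop
vertex -0.209 1.718 -2.088
vertex -0.932 1.242 -1.906
vertex -0.136 1.092 -1.286
endloop
endfacet
facet normal 0.329 -0.729 -0.600
outer loop
vertex -0.28 -0.202 -3.093
vertex 0.516 -0.352 -2.474
vertex -0.404 -0.791 -2.445
endloop
endfacet
facet normal -0.934 -0.157 -0.322
outer loop
vertex -0.28 -0.202 -3.093
vertex -0.404 -0.791 -2.445
vertex -0.932 1.242 -1.906
endloop
endfacet
facet normal -0.934 -0.157 -0.321
outer loop
vertex -0.932 1.242 -1.906
vertex -0.404 -0.791 -2.445
vertex -1.056 0.653 -1.257
endloop
endfacet
facet normal -0.329 0.730 0.599
outer loop
vertex -0.932 1.242 -1.906
vertex -1.056 0.653 -1.257
vertex -0.136 1.092 -1.286
endloop
endfacet
facet normal 0.329 -0.729 -0.600
outer loop
vertex -0.404 -0.791 -2.445
vertex 0.516 -0.352 -2.474
vertex 0.165 -1.05 -1.818
endloop
endfacet
facet normal -0.692 -0.619 0.372
outer loop
vertex -0.404 -0.791 -2.445
vertex 0.165 -1.05 -1.818
vertex -1.056 0.653 -1.257
endloop
endfacet
facet normal -0.692 -0.619 0.372
outer loop
vertex -1.056 0.653 -1.257
vertex 0.165 -1.05 -1.818
vertex -0.487 0.394 -0.63
endloop
endfacet
facet normal -0.329 0.729 0.600
outer loop
vertex -1.056 0.653 -1.257
vertex -0.487 0.394 -0.63
vertex -0.136 1.092 -1.286
endloop
endfacet
facet normal 0.329 -0.729 -0.600
outer loop
vertex 0.165 -1.05 -1.818
vertex 0.516 -0.352 -2.474
vertex 0.998 -0.783 -1.685
endloop
endfacet
facet normal 0.071 -0.614 0.786
outer loop
vertex 0.165 -1.05 -1.818
vertex 0.998 -0.783 -1.685
vertex -0.487 0.394 -0.63
endloop
endfacet
facet normal 0.072 -0.614 0.786
outer loop
vertex -0.487 0.394 -0.63
vertex 0.998 -0.783 -1.685
vertex 0.346 0.661 -0.498
endloop
endfacet
facet normal -0.329 0.729 0.600
outer loop
vertex -0.487 0.394 -0.63
vertex 0.346 0.661 -0.498
vertex -0.136 1.092 -1.286
endloop
endfacet
facet normal 0.330 -0.729 -0.600
outer loop
vertex 0.998 -0.783 -1.685
vertex 0.516 -0.352 -2.474
vertex 1.469 -0.191 -2.146
endloop
endfacet
facet normal 0.780 -0.147 0.608
outer loop
vertex 0.998 -0.783 -1.685
vertex 1.469 -0.191 -2.146
vertex 0.346 0.661 -0.498
endloop
endfacet
facet normal 0.780 -0.147 0.608
outer loop
vertex 0.346 0.661 -0.498
vertex 1.469 -0.191 -2.146
vertex 0.817 1.253 -0.959
endloop
endfacet
facet normal -0.329 0.729 0.600
outer loop
vertex 0.346 0.661 -0.498
vertex 0.817 1.253 -0.959
vertex -0.136 1.092 -1.286
endloop
endfacet
facet normal 0.330 -0.729 -0.600
outer loop
vertex 1.469 -0.191 -2.146
vertex 0.516 -0.352 -2.474
vertex 1.221 0.279 -2.854
endloop
endfacet
facet normal 0.902 0.431 -0.029
outer loop
vertex 1.469 -0.191 -2.146
vertex 1.221 0.279 -2.854
vertex 0.817 1.253 -0.959
endloop
endfacet
facet normal 0.902 0.431 -0.030
outer loop
vertex 0.817 1.253 -0.959
vertex 1.221 0.279 -2.854
vertex 0.569 1.723 -1.666
endloop
endfacet
facet normal -0.329 0.729 0.600
outer loop
vertex 0.817 1.253 -0.959
vertex 0.569 1.723 -1.666
vertex -0.136 1.092 -1.286
endloop
endfacet
facet normal 0.393 0.464 -0.794
outer loop
vertex -1.57 1.727 -2.063
vertex -2.141 2.068 -2.146
vertex -1.604 2.235 -1.783
endloop
endfacet
facet normal 0.759 -0.275 0.591
outer loop
vertex -1.57 1.727 -2.063
vertex -1.604 2.235 -1.783
vertex -2.899 1.172 -0.614
endloop
endfacet
facet normal 0.392 0.464 -0.794
outer loop
vertex -1.604 2.235 -1.783
vertex -2.141 2.068 -2.146
vertex -2.042 2.617 -1.776
endloop
endfacet
facet normal 0.386 0.428 0.817
outer loop
vertex -1.604 2.235 -1.783
vertex -2.042 2.617 -1.776
vertex -2.899 1.172 -0.614
endloop
endfacet
facet normal 0.393 0.464 -0.794
outer loop
vertex -2.042 2.617 -1.776
vertex -2.141 2.068 -2.146
vertex -2.555 2.585 -2.049
endloop
endfacet
facet normal -0.367 0.705 0.607
outer loop
vertex -2.042 2.617 -1.776
vertex -2.555 2.585 -2.049
vertex -2.899 1.172 -0.614
endloop
endfacet
facet normal 0.393 0.463 -0.794
outer loop
vertex -2.555 2.585 -2.049
vertex -2.141 2.068 -2.146
vertex -2.756 2.164 -2.394
endloop
endfacet
facet normal -0.930 0.347 0.119
outer loop
vertex -2.555 2.585 -2.049
vertex -2.756 2.164 -2.394
vertex -2.899 1.172 -0.614
endloop
endfacet
facet normal 0.393 0.463 -0.795
outer loop
vertex -2.756 2.164 -2.394
vertex -2.141 2.068 -2.146
vertex -2.494 1.669 -2.553
endloop
endfacet
facet normal -0.883 -0.377 -0.281
outer loop
vertex -2.756 2.164 -2.394
vertex -2.494 1.669 -2.553
vertex -2.899 1.172 -0.614
endloop
endfacet
facet normal 0.392 0.464 -0.795
outer loop
vertex -2.494 1.669 -2.553
vertex -2.141 2.068 -2.146
vertex -1.966 1.475 -2.406
endloop
endfacet
facet normal -0.258 -0.922 -0.290
outer loop
vertex -2.494 1.669 -2.553
vertex -1.966 1.475 -2.406
vertex -2.899 1.172 -0.614
endloop
endfacet
facet normal 0.393 0.464 -0.794
outer loop
vertex -1.966 1.475 -2.406
vertex -2.141 2.068 -2.146
vertex -1.57 1.727 -2.063
endloop
endfacet
facet normal 0.473 -0.876 0.098
outer loop
vertex -1.966 1.475 -2.406
vertex -1.57 1.727 -2.063
vertex -2.899 1.172 -0.614
endloop
endfacet

endsolid


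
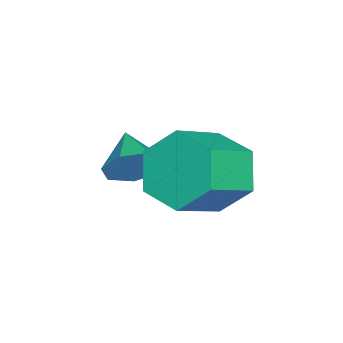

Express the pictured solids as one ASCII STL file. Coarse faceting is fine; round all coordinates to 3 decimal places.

solid 
facet normal -0.762 0.417 -0.495
outer loop
vertex 2.75 3.954 -2.649
vertex 2.106 3.765 -1.816
vertex 2.648 4.686 -1.875
endloop
endfacet
facet normal 0.640 0.598 -0.482
outer loop
vertex 2.75 3.954 -2.649
vertex 2.648 4.686 -1.875
vertex 3.939 3.303 -1.877
endloop
endfacet
facet normal 0.641 0.599 -0.481
outer loop
vertex 3.939 3.303 -1.877
vertex 2.648 4.686 -1.875
vertex 3.837 4.035 -1.102
endloop
endfacet
facet normal 0.761 -0.418 0.495
outer loop
vertex 3.939 3.303 -1.877
vertex 3.837 4.035 -1.102
vertex 3.294 3.115 -1.044
endloop
endfacet
facet normal -0.762 0.417 -0.496
outer loop
vertex 2.648 4.686 -1.875
vertex 2.106 3.765 -1.816
vertex 2.003 4.497 -1.042
endloop
endfacet
facet normal 0.237 0.892 0.386
outer loop
vertex 2.648 4.686 -1.875
vertex 2.003 4.497 -1.042
vertex 3.837 4.035 -1.102
endloop
endfacet
facet normal 0.237 0.891 0.386
outer loop
vertex 3.837 4.035 -1.102
vertex 2.003 4.497 -1.042
vertex 3.192 3.846 -0.27
endloop
endfacet
facet normal 0.761 -0.418 0.495
outer loop
vertex 3.837 4.035 -1.102
vertex 3.192 3.846 -0.27
vertex 3.294 3.115 -1.044
endloop
endfacet
facet normal -0.762 0.417 -0.496
outer loop
vertex 2.003 4.497 -1.042
vertex 2.106 3.765 -1.816
vertex 1.461 3.577 -0.983
endloop
endfacet
facet normal -0.403 0.293 0.867
outer loop
vertex 2.003 4.497 -1.042
vertex 1.461 3.577 -0.983
vertex 3.192 3.846 -0.27
endloop
endfacet
facet normal -0.403 0.293 0.867
outer loop
vertex 3.192 3.846 -0.27
vertex 1.461 3.577 -0.983
vertex 2.65 2.926 -0.211
endloop
endfacet
facet normal 0.762 -0.417 0.495
outer loop
vertex 3.192 3.846 -0.27
vertex 2.65 2.926 -0.211
vertex 3.294 3.115 -1.044
endloop
endfacet
facet normal -0.761 0.418 -0.495
outer loop
vertex 1.461 3.577 -0.983
vertex 2.106 3.765 -1.816
vertex 1.563 2.845 -1.758
endloop
endfacet
facet normal -0.640 -0.599 0.481
outer loop
vertex 1.461 3.577 -0.983
vertex 1.563 2.845 -1.758
vertex 2.65 2.926 -0.211
endloop
endfacet
facet normal -0.641 -0.598 0.481
outer loop
vertex 2.65 2.926 -0.211
vertex 1.563 2.845 -1.758
vertex 2.752 2.194 -0.985
endloop
endfacet
facet normal 0.762 -0.417 0.495
outer loop
vertex 2.65 2.926 -0.211
vertex 2.752 2.194 -0.985
vertex 3.294 3.115 -1.044
endloop
endfacet
facet normal -0.761 0.418 -0.495
outer loop
vertex 1.563 2.845 -1.758
vertex 2.106 3.765 -1.816
vertex 2.208 3.034 -2.59
endloop
endfacet
facet normal -0.237 -0.891 -0.386
outer loop
vertex 1.563 2.845 -1.758
vertex 2.208 3.034 -2.59
vertex 2.752 2.194 -0.985
endloop
endfacet
facet normal -0.237 -0.891 -0.386
outer loop
vertex 2.752 2.194 -0.985
vertex 2.208 3.034 -2.59
vertex 3.397 2.383 -1.818
endloop
endfacet
facet normal 0.762 -0.417 0.496
outer loop
vertex 2.752 2.194 -0.985
vertex 3.397 2.383 -1.818
vertex 3.294 3.115 -1.044
endloop
endfacet
facet normal -0.762 0.417 -0.495
outer loop
vertex 2.208 3.034 -2.59
vertex 2.106 3.765 -1.816
vertex 2.75 3.954 -2.649
endloop
endfacet
facet normal 0.403 -0.293 -0.867
outer loop
vertex 2.208 3.034 -2.59
vertex 2.75 3.954 -2.649
vertex 3.397 2.383 -1.818
endloop
endfacet
facet normal 0.403 -0.293 -0.867
outer loop
vertex 3.397 2.383 -1.818
vertex 2.75 3.954 -2.649
vertex 3.939 3.303 -1.877
endloop
endfacet
facet normal 0.762 -0.417 0.496
outer loop
vertex 3.397 2.383 -1.818
vertex 3.939 3.303 -1.877
vertex 3.294 3.115 -1.044
endloop
endfacet
facet normal 0.804 0.435 -0.406
outer loop
vertex 1.96 1.386 -1.883
vertex 1.524 1.597 -2.52
vertex 1.646 2.004 -1.842
endloop
endfacet
facet normal -0.088 -0.110 0.990
outer loop
vertex 1.96 1.386 -1.883
vertex 1.646 2.004 -1.842
vertex 0.576 1.083 -2.04
endloop
endfacet
facet normal 0.803 0.436 -0.406
outer loop
vertex 1.646 2.004 -1.842
vertex 1.524 1.597 -2.52
vertex 1.24 2.315 -2.311
endloop
endfacet
facet normal -0.514 0.439 0.737
outer loop
vertex 1.646 2.004 -1.842
vertex 1.24 2.315 -2.311
vertex 0.576 1.083 -2.04
endloop
endfacet
facet normal 0.803 0.436 -0.406
outer loop
vertex 1.24 2.315 -2.311
vertex 1.524 1.597 -2.52
vertex 1.048 2.086 -2.937
endloop
endfacet
facet normal -0.869 0.488 0.088
outer loop
vertex 1.24 2.315 -2.311
vertex 1.048 2.086 -2.937
vertex 0.576 1.083 -2.04
endloop
endfacet
facet normal 0.803 0.435 -0.407
outer loop
vertex 1.048 2.086 -2.937
vertex 1.524 1.597 -2.52
vertex 1.214 1.488 -3.249
endloop
endfacet
facet normal -0.884 -0.002 -0.467
outer loop
vertex 1.048 2.086 -2.937
vertex 1.214 1.488 -3.249
vertex 0.576 1.083 -2.04
endloop
endfacet
facet normal 0.804 0.435 -0.407
outer loop
vertex 1.214 1.488 -3.249
vertex 1.524 1.597 -2.52
vertex 1.613 0.972 -3.012
endloop
endfacet
facet normal -0.550 -0.660 -0.511
outer loop
vertex 1.214 1.488 -3.249
vertex 1.613 0.972 -3.012
vertex 0.576 1.083 -2.04
endloop
endfacet
facet normal 0.803 0.435 -0.408
outer loop
vertex 1.613 0.972 -3.012
vertex 1.524 1.597 -2.52
vertex 1.946 0.927 -2.404
endloop
endfacet
facet normal -0.116 -0.993 -0.010
outer loop
vertex 1.613 0.972 -3.012
vertex 1.946 0.927 -2.404
vertex 0.576 1.083 -2.04
endloop
endfacet
facet normal 0.803 0.436 -0.406
outer loop
vertex 1.946 0.927 -2.404
vertex 1.524 1.597 -2.52
vertex 1.96 1.386 -1.883
endloop
endfacet
facet normal 0.089 -0.749 0.657
outer loop
vertex 1.946 0.927 -2.404
vertex 1.96 1.386 -1.883
vertex 0.576 1.083 -2.04
endloop
endfacet

endsolid


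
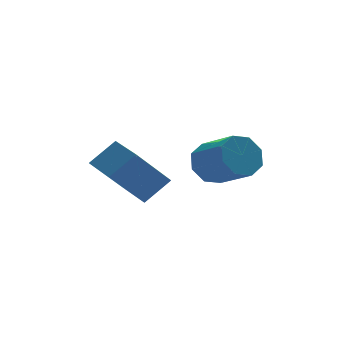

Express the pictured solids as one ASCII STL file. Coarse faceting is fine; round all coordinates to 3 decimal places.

solid 
facet normal -0.638 -0.253 0.727
outer loop
vertex -3.209 -3.718 2.772
vertex -3.629 -2.233 2.92
vertex -4.153 -3.896 1.881
endloop
endfacet
facet normal 0.271 -0.958 -0.096
outer loop
vertex -2.871 -3.387 0.42
vertex -3.209 -3.718 2.772
vertex -4.153 -3.896 1.881
endloop
endfacet
facet normal -0.638 -0.253 0.727
outer loop
vertex -4.153 -3.896 1.881
vertex -3.629 -2.233 2.92
vertex -4.573 -2.411 2.03
endloop
endfacet
facet normal -0.721 -0.136 -0.680
outer loop
vertex -4.573 -2.411 2.03
vertex -2.871 -3.387 0.42
vertex -4.153 -3.896 1.881
endloop
endfacet
facet normal 0.721 0.136 0.680
outer loop
vertex -3.209 -3.718 2.772
vertex -2.347 -1.724 1.459
vertex -3.629 -2.233 2.92
endloop
endfacet
facet normal 0.271 -0.958 -0.096
outer loop
vertex -1.927 -3.209 1.31
vertex -3.209 -3.718 2.772
vertex -2.871 -3.387 0.42
endloop
endfacet
facet normal 0.721 0.136 0.679
outer loop
vertex -1.927 -3.209 1.31
vertex -2.347 -1.724 1.459
vertex -3.209 -3.718 2.772
endloop
endfacet
facet normal -0.271 0.958 0.096
outer loop
vertex -3.629 -2.233 2.92
vertex -2.347 -1.724 1.459
vertex -4.573 -2.411 2.03
endloop
endfacet
facet normal -0.721 -0.136 -0.680
outer loop
vertex -3.291 -1.902 0.568
vertex -2.871 -3.387 0.42
vertex -4.573 -2.411 2.03
endloop
endfacet
facet normal -0.271 0.958 0.096
outer loop
vertex -4.573 -2.411 2.03
vertex -2.347 -1.724 1.459
vertex -3.291 -1.902 0.568
endloop
endfacet
facet normal 0.638 0.253 -0.727
outer loop
vertex -3.291 -1.902 0.568
vertex -1.927 -3.209 1.31
vertex -2.871 -3.387 0.42
endloop
endfacet
facet normal 0.638 0.253 -0.727
outer loop
vertex -2.347 -1.724 1.459
vertex -1.927 -3.209 1.31
vertex -3.291 -1.902 0.568
endloop
endfacet
facet normal -0.440 0.778 -0.449
outer loop
vertex 0.247 -2.856 1.365
vertex -0.48 -2.957 1.903
vertex 0.298 -2.487 1.954
endloop
endfacet
facet normal 0.895 0.339 -0.290
outer loop
vertex 0.247 -2.856 1.365
vertex 0.298 -2.487 1.954
vertex 0.987 -4.163 2.118
endloop
endfacet
facet normal 0.895 0.339 -0.290
outer loop
vertex 0.987 -4.163 2.118
vertex 0.298 -2.487 1.954
vertex 1.038 -3.794 2.707
endloop
endfacet
facet normal 0.440 -0.778 0.449
outer loop
vertex 0.987 -4.163 2.118
vertex 1.038 -3.794 2.707
vertex 0.26 -4.263 2.657
endloop
endfacet
facet normal -0.441 0.778 -0.448
outer loop
vertex 0.298 -2.487 1.954
vertex -0.48 -2.957 1.903
vertex -0.106 -2.394 2.513
endloop
endfacet
facet normal 0.685 0.614 0.393
outer loop
vertex 0.298 -2.487 1.954
vertex -0.106 -2.394 2.513
vertex 1.038 -3.794 2.707
endloop
endfacet
facet normal 0.684 0.614 0.394
outer loop
vertex 1.038 -3.794 2.707
vertex -0.106 -2.394 2.513
vertex 0.633 -3.701 3.266
endloop
endfacet
facet normal 0.440 -0.778 0.448
outer loop
vertex 1.038 -3.794 2.707
vertex 0.633 -3.701 3.266
vertex 0.26 -4.263 2.657
endloop
endfacet
facet normal -0.440 0.778 -0.449
outer loop
vertex -0.106 -2.394 2.513
vertex -0.48 -2.957 1.903
vertex -0.73 -2.63 2.715
endloop
endfacet
facet normal 0.074 0.529 0.846
outer loop
vertex -0.106 -2.394 2.513
vertex -0.73 -2.63 2.715
vertex 0.633 -3.701 3.266
endloop
endfacet
facet normal 0.074 0.529 0.845
outer loop
vertex 0.633 -3.701 3.266
vertex -0.73 -2.63 2.715
vertex 0.01 -3.937 3.468
endloop
endfacet
facet normal 0.440 -0.778 0.448
outer loop
vertex 0.633 -3.701 3.266
vertex 0.01 -3.937 3.468
vertex 0.26 -4.263 2.657
endloop
endfacet
facet normal -0.440 0.778 -0.449
outer loop
vertex -0.73 -2.63 2.715
vertex -0.48 -2.957 1.903
vertex -1.207 -3.057 2.442
endloop
endfacet
facet normal -0.580 0.134 0.803
outer loop
vertex -0.73 -2.63 2.715
vertex -1.207 -3.057 2.442
vertex 0.01 -3.937 3.468
endloop
endfacet
facet normal -0.580 0.134 0.803
outer loop
vertex 0.01 -3.937 3.468
vertex -1.207 -3.057 2.442
vertex -0.467 -4.364 3.195
endloop
endfacet
facet normal 0.440 -0.778 0.448
outer loop
vertex 0.01 -3.937 3.468
vertex -0.467 -4.364 3.195
vertex 0.26 -4.263 2.657
endloop
endfacet
facet normal -0.440 0.778 -0.449
outer loop
vertex -1.207 -3.057 2.442
vertex -0.48 -2.957 1.903
vertex -1.258 -3.426 1.853
endloop
endfacet
facet normal -0.895 -0.339 0.290
outer loop
vertex -1.207 -3.057 2.442
vertex -1.258 -3.426 1.853
vertex -0.467 -4.364 3.195
endloop
endfacet
facet normal -0.895 -0.339 0.290
outer loop
vertex -0.467 -4.364 3.195
vertex -1.258 -3.426 1.853
vertex -0.518 -4.733 2.606
endloop
endfacet
facet normal 0.440 -0.778 0.449
outer loop
vertex -0.467 -4.364 3.195
vertex -0.518 -4.733 2.606
vertex 0.26 -4.263 2.657
endloop
endfacet
facet normal -0.440 0.778 -0.448
outer loop
vertex -1.258 -3.426 1.853
vertex -0.48 -2.957 1.903
vertex -0.853 -3.519 1.294
endloop
endfacet
facet normal -0.684 -0.614 -0.394
outer loop
vertex -1.258 -3.426 1.853
vertex -0.853 -3.519 1.294
vertex -0.518 -4.733 2.606
endloop
endfacet
facet normal -0.685 -0.614 -0.393
outer loop
vertex -0.518 -4.733 2.606
vertex -0.853 -3.519 1.294
vertex -0.114 -4.826 2.047
endloop
endfacet
facet normal 0.441 -0.778 0.448
outer loop
vertex -0.518 -4.733 2.606
vertex -0.114 -4.826 2.047
vertex 0.26 -4.263 2.657
endloop
endfacet
facet normal -0.440 0.778 -0.448
outer loop
vertex -0.853 -3.519 1.294
vertex -0.48 -2.957 1.903
vertex -0.23 -3.283 1.092
endloop
endfacet
facet normal -0.074 -0.529 -0.846
outer loop
vertex -0.853 -3.519 1.294
vertex -0.23 -3.283 1.092
vertex -0.114 -4.826 2.047
endloop
endfacet
facet normal -0.074 -0.529 -0.846
outer loop
vertex -0.114 -4.826 2.047
vertex -0.23 -3.283 1.092
vertex 0.51 -4.59 1.845
endloop
endfacet
facet normal 0.440 -0.778 0.449
outer loop
vertex -0.114 -4.826 2.047
vertex 0.51 -4.59 1.845
vertex 0.26 -4.263 2.657
endloop
endfacet
facet normal -0.440 0.778 -0.448
outer loop
vertex -0.23 -3.283 1.092
vertex -0.48 -2.957 1.903
vertex 0.247 -2.856 1.365
endloop
endfacet
facet normal 0.580 -0.134 -0.803
outer loop
vertex -0.23 -3.283 1.092
vertex 0.247 -2.856 1.365
vertex 0.51 -4.59 1.845
endloop
endfacet
facet normal 0.580 -0.134 -0.803
outer loop
vertex 0.51 -4.59 1.845
vertex 0.247 -2.856 1.365
vertex 0.987 -4.163 2.118
endloop
endfacet
facet normal 0.440 -0.778 0.449
outer loop
vertex 0.51 -4.59 1.845
vertex 0.987 -4.163 2.118
vertex 0.26 -4.263 2.657
endloop
endfacet

endsolid


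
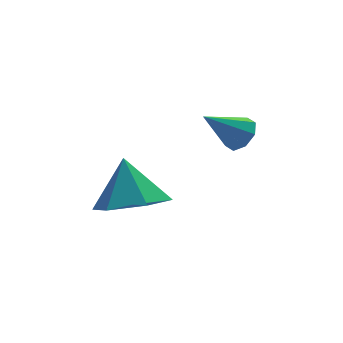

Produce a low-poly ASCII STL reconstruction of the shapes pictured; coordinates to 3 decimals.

solid 
facet normal -0.043 -0.537 -0.842
outer loop
vertex -0.888 -2.535 -4.013
vertex -1.659 -2.955 -3.706
vertex -1.722 -2.171 -4.203
endloop
endfacet
facet normal 0.398 0.917 0.012
outer loop
vertex -0.888 -2.535 -4.013
vertex -1.722 -2.171 -4.203
vertex -1.601 -2.245 -2.594
endloop
endfacet
facet normal -0.044 -0.537 -0.842
outer loop
vertex -1.722 -2.171 -4.203
vertex -1.659 -2.955 -3.706
vertex -2.493 -2.59 -3.895
endloop
endfacet
facet normal -0.453 0.888 0.075
outer loop
vertex -1.722 -2.171 -4.203
vertex -2.493 -2.59 -3.895
vertex -1.601 -2.245 -2.594
endloop
endfacet
facet normal -0.044 -0.537 -0.842
outer loop
vertex -2.493 -2.59 -3.895
vertex -1.659 -2.955 -3.706
vertex -2.43 -3.374 -3.398
endloop
endfacet
facet normal -0.828 0.251 0.501
outer loop
vertex -2.493 -2.59 -3.895
vertex -2.43 -3.374 -3.398
vertex -1.601 -2.245 -2.594
endloop
endfacet
facet normal -0.044 -0.538 -0.842
outer loop
vertex -2.43 -3.374 -3.398
vertex -1.659 -2.955 -3.706
vertex -1.596 -3.738 -3.209
endloop
endfacet
facet normal -0.352 -0.357 0.865
outer loop
vertex -2.43 -3.374 -3.398
vertex -1.596 -3.738 -3.209
vertex -1.601 -2.245 -2.594
endloop
endfacet
facet normal -0.044 -0.538 -0.842
outer loop
vertex -1.596 -3.738 -3.209
vertex -1.659 -2.955 -3.706
vertex -0.824 -3.319 -3.517
endloop
endfacet
facet normal 0.498 -0.329 0.802
outer loop
vertex -1.596 -3.738 -3.209
vertex -0.824 -3.319 -3.517
vertex -1.601 -2.245 -2.594
endloop
endfacet
facet normal -0.043 -0.537 -0.843
outer loop
vertex -0.824 -3.319 -3.517
vertex -1.659 -2.955 -3.706
vertex -0.888 -2.535 -4.013
endloop
endfacet
facet normal 0.874 0.309 0.376
outer loop
vertex -0.824 -3.319 -3.517
vertex -0.888 -2.535 -4.013
vertex -1.601 -2.245 -2.594
endloop
endfacet
facet normal 0.752 -0.045 -0.658
outer loop
vertex 1.305 -3.076 -1.606
vertex 0.981 -2.967 -1.984
vertex 1.273 -2.692 -1.669
endloop
endfacet
facet normal 0.333 0.180 0.926
outer loop
vertex 1.305 -3.076 -1.606
vertex 1.273 -2.692 -1.669
vertex 0.079 -2.913 -1.196
endloop
endfacet
facet normal 0.752 -0.046 -0.657
outer loop
vertex 1.273 -2.692 -1.669
vertex 0.981 -2.967 -1.984
vertex 1.07 -2.469 -1.917
endloop
endfacet
facet normal 0.101 0.779 0.618
outer loop
vertex 1.273 -2.692 -1.669
vertex 1.07 -2.469 -1.917
vertex 0.079 -2.913 -1.196
endloop
endfacet
facet normal 0.752 -0.046 -0.657
outer loop
vertex 1.07 -2.469 -1.917
vertex 0.981 -2.967 -1.984
vertex 0.815 -2.538 -2.204
endloop
endfacet
facet normal -0.352 0.932 0.089
outer loop
vertex 1.07 -2.469 -1.917
vertex 0.815 -2.538 -2.204
vertex 0.079 -2.913 -1.196
endloop
endfacet
facet normal 0.753 -0.045 -0.657
outer loop
vertex 0.815 -2.538 -2.204
vertex 0.981 -2.967 -1.984
vertex 0.657 -2.858 -2.363
endloop
endfacet
facet normal -0.759 0.549 -0.350
outer loop
vertex 0.815 -2.538 -2.204
vertex 0.657 -2.858 -2.363
vertex 0.079 -2.913 -1.196
endloop
endfacet
facet normal 0.753 -0.043 -0.656
outer loop
vertex 0.657 -2.858 -2.363
vertex 0.981 -2.967 -1.984
vertex 0.69 -3.242 -2.3
endloop
endfacet
facet normal -0.883 -0.149 -0.445
outer loop
vertex 0.657 -2.858 -2.363
vertex 0.69 -3.242 -2.3
vertex 0.079 -2.913 -1.196
endloop
endfacet
facet normal 0.754 -0.044 -0.656
outer loop
vertex 0.69 -3.242 -2.3
vertex 0.981 -2.967 -1.984
vertex 0.893 -3.465 -2.052
endloop
endfacet
facet normal -0.651 -0.746 -0.138
outer loop
vertex 0.69 -3.242 -2.3
vertex 0.893 -3.465 -2.052
vertex 0.079 -2.913 -1.196
endloop
endfacet
facet normal 0.752 -0.043 -0.658
outer loop
vertex 0.893 -3.465 -2.052
vertex 0.981 -2.967 -1.984
vertex 1.148 -3.396 -1.765
endloop
endfacet
facet normal -0.198 -0.899 0.392
outer loop
vertex 0.893 -3.465 -2.052
vertex 1.148 -3.396 -1.765
vertex 0.079 -2.913 -1.196
endloop
endfacet
facet normal 0.752 -0.043 -0.657
outer loop
vertex 1.148 -3.396 -1.765
vertex 0.981 -2.967 -1.984
vertex 1.305 -3.076 -1.606
endloop
endfacet
facet normal 0.209 -0.516 0.831
outer loop
vertex 1.148 -3.396 -1.765
vertex 1.305 -3.076 -1.606
vertex 0.079 -2.913 -1.196
endloop
endfacet

endsolid


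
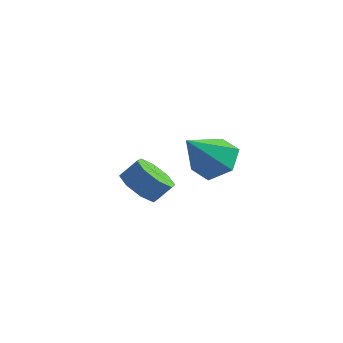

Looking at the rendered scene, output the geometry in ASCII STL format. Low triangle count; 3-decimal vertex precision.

solid 
facet normal -0.526 -0.439 -0.729
outer loop
vertex 0.196 2.036 -1.571
vertex -0.678 2.378 -1.146
vertex -0.016 2.745 -1.845
endloop
endfacet
facet normal 0.807 0.013 -0.590
outer loop
vertex 0.196 2.036 -1.571
vertex -0.016 2.745 -1.845
vertex 0.753 2.501 -0.798
endloop
endfacet
facet normal 0.807 0.013 -0.590
outer loop
vertex 0.753 2.501 -0.798
vertex -0.016 2.745 -1.845
vertex 0.541 3.21 -1.072
endloop
endfacet
facet normal 0.525 0.439 0.730
outer loop
vertex 0.753 2.501 -0.798
vertex 0.541 3.21 -1.072
vertex -0.122 2.842 -0.374
endloop
endfacet
facet normal -0.526 -0.439 -0.729
outer loop
vertex -0.016 2.745 -1.845
vertex -0.678 2.378 -1.146
vertex -0.616 3.238 -1.709
endloop
endfacet
facet normal 0.380 0.646 -0.662
outer loop
vertex -0.016 2.745 -1.845
vertex -0.616 3.238 -1.709
vertex 0.541 3.21 -1.072
endloop
endfacet
facet normal 0.380 0.646 -0.662
outer loop
vertex 0.541 3.21 -1.072
vertex -0.616 3.238 -1.709
vertex -0.059 3.703 -0.936
endloop
endfacet
facet normal 0.525 0.438 0.730
outer loop
vertex 0.541 3.21 -1.072
vertex -0.059 3.703 -0.936
vertex -0.122 2.842 -0.374
endloop
endfacet
facet normal -0.525 -0.439 -0.729
outer loop
vertex -0.616 3.238 -1.709
vertex -0.678 2.378 -1.146
vertex -1.252 3.227 -1.244
endloop
endfacet
facet normal -0.269 0.899 -0.347
outer loop
vertex -0.616 3.238 -1.709
vertex -1.252 3.227 -1.244
vertex -0.059 3.703 -0.936
endloop
endfacet
facet normal -0.269 0.898 -0.347
outer loop
vertex -0.059 3.703 -0.936
vertex -1.252 3.227 -1.244
vertex -0.696 3.692 -0.471
endloop
endfacet
facet normal 0.525 0.438 0.730
outer loop
vertex -0.059 3.703 -0.936
vertex -0.696 3.692 -0.471
vertex -0.122 2.842 -0.374
endloop
endfacet
facet normal -0.525 -0.439 -0.730
outer loop
vertex -1.252 3.227 -1.244
vertex -0.678 2.378 -1.146
vertex -1.553 2.719 -0.722
endloop
endfacet
facet normal -0.761 0.626 0.171
outer loop
vertex -1.252 3.227 -1.244
vertex -1.553 2.719 -0.722
vertex -0.696 3.692 -0.471
endloop
endfacet
facet normal -0.761 0.626 0.172
outer loop
vertex -0.696 3.692 -0.471
vertex -1.553 2.719 -0.722
vertex -0.996 3.184 0.051
endloop
endfacet
facet normal 0.526 0.438 0.729
outer loop
vertex -0.696 3.692 -0.471
vertex -0.996 3.184 0.051
vertex -0.122 2.842 -0.374
endloop
endfacet
facet normal -0.525 -0.439 -0.730
outer loop
vertex -1.553 2.719 -0.722
vertex -0.678 2.378 -1.146
vertex -1.341 2.01 -0.448
endloop
endfacet
facet normal -0.807 -0.013 0.590
outer loop
vertex -1.553 2.719 -0.722
vertex -1.341 2.01 -0.448
vertex -0.996 3.184 0.051
endloop
endfacet
facet normal -0.807 -0.013 0.590
outer loop
vertex -0.996 3.184 0.051
vertex -1.341 2.01 -0.448
vertex -0.784 2.475 0.325
endloop
endfacet
facet normal 0.526 0.439 0.729
outer loop
vertex -0.996 3.184 0.051
vertex -0.784 2.475 0.325
vertex -0.122 2.842 -0.374
endloop
endfacet
facet normal -0.525 -0.438 -0.730
outer loop
vertex -1.341 2.01 -0.448
vertex -0.678 2.378 -1.146
vertex -0.741 1.517 -0.584
endloop
endfacet
facet normal -0.380 -0.646 0.662
outer loop
vertex -1.341 2.01 -0.448
vertex -0.741 1.517 -0.584
vertex -0.784 2.475 0.325
endloop
endfacet
facet normal -0.380 -0.646 0.662
outer loop
vertex -0.784 2.475 0.325
vertex -0.741 1.517 -0.584
vertex -0.184 1.982 0.189
endloop
endfacet
facet normal 0.526 0.439 0.729
outer loop
vertex -0.784 2.475 0.325
vertex -0.184 1.982 0.189
vertex -0.122 2.842 -0.374
endloop
endfacet
facet normal -0.525 -0.438 -0.730
outer loop
vertex -0.741 1.517 -0.584
vertex -0.678 2.378 -1.146
vertex -0.104 1.528 -1.049
endloop
endfacet
facet normal 0.269 -0.899 0.347
outer loop
vertex -0.741 1.517 -0.584
vertex -0.104 1.528 -1.049
vertex -0.184 1.982 0.189
endloop
endfacet
facet normal 0.269 -0.898 0.347
outer loop
vertex -0.184 1.982 0.189
vertex -0.104 1.528 -1.049
vertex 0.452 1.993 -0.276
endloop
endfacet
facet normal 0.525 0.439 0.729
outer loop
vertex -0.184 1.982 0.189
vertex 0.452 1.993 -0.276
vertex -0.122 2.842 -0.374
endloop
endfacet
facet normal -0.526 -0.438 -0.729
outer loop
vertex -0.104 1.528 -1.049
vertex -0.678 2.378 -1.146
vertex 0.196 2.036 -1.571
endloop
endfacet
facet normal 0.761 -0.625 -0.171
outer loop
vertex -0.104 1.528 -1.049
vertex 0.196 2.036 -1.571
vertex 0.452 1.993 -0.276
endloop
endfacet
facet normal 0.760 -0.626 -0.171
outer loop
vertex 0.452 1.993 -0.276
vertex 0.196 2.036 -1.571
vertex 0.753 2.501 -0.798
endloop
endfacet
facet normal 0.525 0.439 0.730
outer loop
vertex 0.452 1.993 -0.276
vertex 0.753 2.501 -0.798
vertex -0.122 2.842 -0.374
endloop
endfacet
facet normal 0.246 0.641 -0.727
outer loop
vertex 4.885 -0.485 2.785
vertex 3.938 -0.017 2.877
vertex 4.757 0.326 3.456
endloop
endfacet
facet normal 0.783 -0.319 0.535
outer loop
vertex 4.885 -0.485 2.785
vertex 4.757 0.326 3.456
vertex 3.422 -1.363 4.403
endloop
endfacet
facet normal 0.246 0.641 -0.727
outer loop
vertex 4.757 0.326 3.456
vertex 3.938 -0.017 2.877
vertex 3.811 0.793 3.548
endloop
endfacet
facet normal 0.246 0.319 0.915
outer loop
vertex 4.757 0.326 3.456
vertex 3.811 0.793 3.548
vertex 3.422 -1.363 4.403
endloop
endfacet
facet normal 0.246 0.641 -0.727
outer loop
vertex 3.811 0.793 3.548
vertex 3.938 -0.017 2.877
vertex 2.992 0.451 2.969
endloop
endfacet
facet normal -0.635 0.381 0.672
outer loop
vertex 3.811 0.793 3.548
vertex 2.992 0.451 2.969
vertex 3.422 -1.363 4.403
endloop
endfacet
facet normal 0.247 0.641 -0.726
outer loop
vertex 2.992 0.451 2.969
vertex 3.938 -0.017 2.877
vertex 3.119 -0.359 2.297
endloop
endfacet
facet normal -0.980 -0.194 0.049
outer loop
vertex 2.992 0.451 2.969
vertex 3.119 -0.359 2.297
vertex 3.422 -1.363 4.403
endloop
endfacet
facet normal 0.246 0.642 -0.726
outer loop
vertex 3.119 -0.359 2.297
vertex 3.938 -0.017 2.877
vertex 4.066 -0.827 2.205
endloop
endfacet
facet normal -0.444 -0.832 -0.333
outer loop
vertex 3.119 -0.359 2.297
vertex 4.066 -0.827 2.205
vertex 3.422 -1.363 4.403
endloop
endfacet
facet normal 0.246 0.642 -0.726
outer loop
vertex 4.066 -0.827 2.205
vertex 3.938 -0.017 2.877
vertex 4.885 -0.485 2.785
endloop
endfacet
facet normal 0.437 -0.895 -0.090
outer loop
vertex 4.066 -0.827 2.205
vertex 4.885 -0.485 2.785
vertex 3.422 -1.363 4.403
endloop
endfacet

endsolid


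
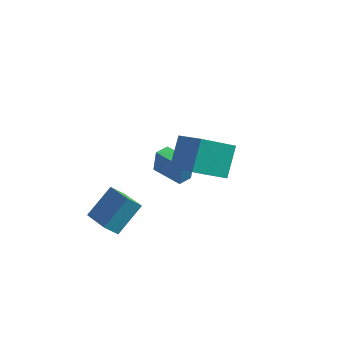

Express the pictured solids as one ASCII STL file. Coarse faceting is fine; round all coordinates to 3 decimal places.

solid 
facet normal -0.521 -0.506 0.687
outer loop
vertex 0.876 -2.721 0.615
vertex -0.758 -1.588 0.211
vertex 0.288 -4.088 -0.837
endloop
endfacet
facet normal 0.806 -0.558 0.199
outer loop
vertex 0.798 -3.592 -1.511
vertex 0.876 -2.721 0.615
vertex 0.288 -4.088 -0.837
endloop
endfacet
facet normal -0.521 -0.506 0.687
outer loop
vertex 0.288 -4.088 -0.837
vertex -0.758 -1.588 0.211
vertex -1.347 -2.955 -1.242
endloop
endfacet
facet normal -0.283 -0.658 -0.698
outer loop
vertex -1.347 -2.955 -1.242
vertex 0.798 -3.592 -1.511
vertex 0.288 -4.088 -0.837
endloop
endfacet
facet normal 0.283 0.657 0.698
outer loop
vertex 0.876 -2.721 0.615
vertex -0.248 -1.092 -0.463
vertex -0.758 -1.588 0.211
endloop
endfacet
facet normal 0.805 -0.559 0.199
outer loop
vertex 1.387 -2.225 -0.058
vertex 0.876 -2.721 0.615
vertex 0.798 -3.592 -1.511
endloop
endfacet
facet normal 0.282 0.657 0.699
outer loop
vertex 1.387 -2.225 -0.058
vertex -0.248 -1.092 -0.463
vertex 0.876 -2.721 0.615
endloop
endfacet
facet normal -0.806 0.558 -0.199
outer loop
vertex -0.758 -1.588 0.211
vertex -0.248 -1.092 -0.463
vertex -1.347 -2.955 -1.242
endloop
endfacet
facet normal -0.283 -0.657 -0.699
outer loop
vertex -0.836 -2.459 -1.915
vertex 0.798 -3.592 -1.511
vertex -1.347 -2.955 -1.242
endloop
endfacet
facet normal -0.805 0.558 -0.200
outer loop
vertex -1.347 -2.955 -1.242
vertex -0.248 -1.092 -0.463
vertex -0.836 -2.459 -1.915
endloop
endfacet
facet normal 0.521 0.506 -0.687
outer loop
vertex -0.836 -2.459 -1.915
vertex 1.387 -2.225 -0.058
vertex 0.798 -3.592 -1.511
endloop
endfacet
facet normal 0.521 0.506 -0.687
outer loop
vertex -0.248 -1.092 -0.463
vertex 1.387 -2.225 -0.058
vertex -0.836 -2.459 -1.915
endloop
endfacet
facet normal -0.961 0.239 0.140
outer loop
vertex -0.873 3.4 -0.275
vertex -0.657 4.263 -0.265
vertex -1.069 3.465 -1.73
endloop
endfacet
facet normal -0.242 -0.970 -0.011
outer loop
vertex 0.737 3.017 -1.995
vertex -0.873 3.4 -0.275
vertex -1.069 3.465 -1.73
endloop
endfacet
facet normal -0.961 0.238 0.141
outer loop
vertex -1.069 3.465 -1.73
vertex -0.657 4.263 -0.265
vertex -0.854 4.328 -1.721
endloop
endfacet
facet normal -0.134 0.044 -0.990
outer loop
vertex -0.854 4.328 -1.721
vertex 0.737 3.017 -1.995
vertex -1.069 3.465 -1.73
endloop
endfacet
facet normal 0.134 -0.045 0.990
outer loop
vertex -0.873 3.4 -0.275
vertex 1.149 3.815 -0.53
vertex -0.657 4.263 -0.265
endloop
endfacet
facet normal -0.242 -0.970 -0.011
outer loop
vertex 0.934 2.952 -0.539
vertex -0.873 3.4 -0.275
vertex 0.737 3.017 -1.995
endloop
endfacet
facet normal 0.134 -0.044 0.990
outer loop
vertex 0.934 2.952 -0.539
vertex 1.149 3.815 -0.53
vertex -0.873 3.4 -0.275
endloop
endfacet
facet normal 0.242 0.970 0.011
outer loop
vertex -0.657 4.263 -0.265
vertex 1.149 3.815 -0.53
vertex -0.854 4.328 -1.721
endloop
endfacet
facet normal -0.134 0.045 -0.990
outer loop
vertex 0.953 3.88 -1.985
vertex 0.737 3.017 -1.995
vertex -0.854 4.328 -1.721
endloop
endfacet
facet normal 0.242 0.970 0.011
outer loop
vertex -0.854 4.328 -1.721
vertex 1.149 3.815 -0.53
vertex 0.953 3.88 -1.985
endloop
endfacet
facet normal 0.961 -0.239 -0.141
outer loop
vertex 0.953 3.88 -1.985
vertex 0.934 2.952 -0.539
vertex 0.737 3.017 -1.995
endloop
endfacet
facet normal 0.961 -0.238 -0.140
outer loop
vertex 1.149 3.815 -0.53
vertex 0.934 2.952 -0.539
vertex 0.953 3.88 -1.985
endloop
endfacet
facet normal -0.545 -0.689 0.478
outer loop
vertex 4.177 -1.257 5.215
vertex 2.523 -0.472 4.461
vertex 4.323 -2.47 3.631
endloop
endfacet
facet normal 0.836 -0.396 0.380
outer loop
vertex 5.477 -1.008 2.619
vertex 4.177 -1.257 5.215
vertex 4.323 -2.47 3.631
endloop
endfacet
facet normal -0.545 -0.689 0.478
outer loop
vertex 4.323 -2.47 3.631
vertex 2.523 -0.472 4.461
vertex 2.668 -1.684 2.878
endloop
endfacet
facet normal 0.073 -0.606 -0.792
outer loop
vertex 2.668 -1.684 2.878
vertex 5.477 -1.008 2.619
vertex 4.323 -2.47 3.631
endloop
endfacet
facet normal -0.073 0.606 0.792
outer loop
vertex 4.177 -1.257 5.215
vertex 3.677 0.99 3.449
vertex 2.523 -0.472 4.461
endloop
endfacet
facet normal 0.835 -0.397 0.380
outer loop
vertex 5.332 0.204 4.202
vertex 4.177 -1.257 5.215
vertex 5.477 -1.008 2.619
endloop
endfacet
facet normal -0.072 0.606 0.792
outer loop
vertex 5.332 0.204 4.202
vertex 3.677 0.99 3.449
vertex 4.177 -1.257 5.215
endloop
endfacet
facet normal -0.836 0.396 -0.380
outer loop
vertex 2.523 -0.472 4.461
vertex 3.677 0.99 3.449
vertex 2.668 -1.684 2.878
endloop
endfacet
facet normal 0.073 -0.607 -0.792
outer loop
vertex 3.823 -0.223 1.865
vertex 5.477 -1.008 2.619
vertex 2.668 -1.684 2.878
endloop
endfacet
facet normal -0.835 0.397 -0.381
outer loop
vertex 2.668 -1.684 2.878
vertex 3.677 0.99 3.449
vertex 3.823 -0.223 1.865
endloop
endfacet
facet normal 0.545 0.689 -0.478
outer loop
vertex 3.823 -0.223 1.865
vertex 5.332 0.204 4.202
vertex 5.477 -1.008 2.619
endloop
endfacet
facet normal 0.545 0.689 -0.478
outer loop
vertex 3.677 0.99 3.449
vertex 5.332 0.204 4.202
vertex 3.823 -0.223 1.865
endloop
endfacet

endsolid
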